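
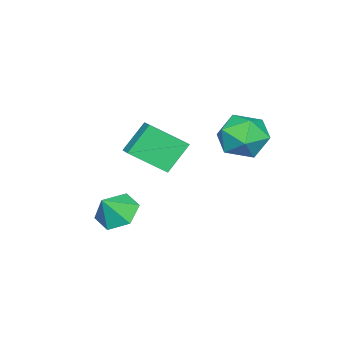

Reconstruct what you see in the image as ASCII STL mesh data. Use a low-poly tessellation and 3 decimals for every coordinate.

solid 
facet normal -0.985 0.156 -0.071
outer loop
vertex -2.388 1.198 -0.459
vertex -2.598 0.071 -0.013
vertex -2.502 1.027 0.754
endloop
endfacet
facet normal -0.638 0.769 0.048
outer loop
vertex -2.388 1.198 -0.459
vertex -2.502 1.027 0.754
vertex -1.63 1.778 0.318
endloop
endfacet
facet normal -0.167 0.861 -0.480
outer loop
vertex -2.388 1.198 -0.459
vertex -1.63 1.778 0.318
vertex -1.189 1.285 -0.719
endloop
endfacet
facet normal -0.223 0.306 -0.926
outer loop
vertex -2.388 1.198 -0.459
vertex -1.189 1.285 -0.719
vertex -1.787 0.23 -0.924
endloop
endfacet
facet normal -0.729 -0.130 -0.672
outer loop
vertex -2.388 1.198 -0.459
vertex -1.787 0.23 -0.924
vertex -2.598 0.071 -0.013
endloop
endfacet
facet normal -0.275 0.701 0.658
outer loop
vertex -1.63 1.778 0.318
vertex -2.502 1.027 0.754
vertex -1.373 1.01 1.244
endloop
endfacet
facet normal -0.836 -0.290 0.466
outer loop
vertex -2.502 1.027 0.754
vertex -2.598 0.071 -0.013
vertex -1.971 -0.045 1.039
endloop
endfacet
facet normal -0.422 -0.752 -0.507
outer loop
vertex -2.598 0.071 -0.013
vertex -1.787 0.23 -0.924
vertex -1.53 -0.538 0.002
endloop
endfacet
facet normal 0.397 -0.047 -0.917
outer loop
vertex -1.787 0.23 -0.924
vertex -1.189 1.285 -0.719
vertex -0.658 0.213 -0.434
endloop
endfacet
facet normal 0.488 0.850 -0.197
outer loop
vertex -1.189 1.285 -0.719
vertex -1.63 1.778 0.318
vertex -0.562 1.169 0.333
endloop
endfacet
facet normal 0.223 -0.306 0.926
outer loop
vertex -0.772 0.042 0.779
vertex -1.373 1.01 1.244
vertex -1.971 -0.045 1.039
endloop
endfacet
facet normal 0.167 -0.861 0.480
outer loop
vertex -0.772 0.042 0.779
vertex -1.971 -0.045 1.039
vertex -1.53 -0.538 0.002
endloop
endfacet
facet normal 0.638 -0.769 -0.048
outer loop
vertex -0.772 0.042 0.779
vertex -1.53 -0.538 0.002
vertex -0.658 0.213 -0.434
endloop
endfacet
facet normal 0.985 -0.156 0.071
outer loop
vertex -0.772 0.042 0.779
vertex -0.658 0.213 -0.434
vertex -0.562 1.169 0.333
endloop
endfacet
facet normal 0.729 0.130 0.672
outer loop
vertex -0.772 0.042 0.779
vertex -0.562 1.169 0.333
vertex -1.373 1.01 1.244
endloop
endfacet
facet normal -0.397 0.047 0.917
outer loop
vertex -1.971 -0.045 1.039
vertex -1.373 1.01 1.244
vertex -2.502 1.027 0.754
endloop
endfacet
facet normal -0.488 -0.850 0.197
outer loop
vertex -1.53 -0.538 0.002
vertex -1.971 -0.045 1.039
vertex -2.598 0.071 -0.013
endloop
endfacet
facet normal 0.275 -0.701 -0.658
outer loop
vertex -0.658 0.213 -0.434
vertex -1.53 -0.538 0.002
vertex -1.787 0.23 -0.924
endloop
endfacet
facet normal 0.836 0.290 -0.466
outer loop
vertex -0.562 1.169 0.333
vertex -0.658 0.213 -0.434
vertex -1.189 1.285 -0.719
endloop
endfacet
facet normal 0.422 0.752 0.507
outer loop
vertex -1.373 1.01 1.244
vertex -0.562 1.169 0.333
vertex -1.63 1.778 0.318
endloop
endfacet
facet normal -0.601 0.196 -0.775
outer loop
vertex 3.757 -1.676 -2.694
vertex 3.258 -2.526 -2.522
vertex 2.967 -1.677 -2.081
endloop
endfacet
facet normal 0.437 0.700 0.565
outer loop
vertex 3.757 -1.676 -2.694
vertex 2.967 -1.677 -2.081
vertex 4.022 -2.774 -1.538
endloop
endfacet
facet normal -0.601 0.196 -0.775
outer loop
vertex 2.967 -1.677 -2.081
vertex 3.258 -2.526 -2.522
vertex 2.468 -2.526 -1.909
endloop
endfacet
facet normal -0.177 0.294 0.939
outer loop
vertex 2.967 -1.677 -2.081
vertex 2.468 -2.526 -1.909
vertex 4.022 -2.774 -1.538
endloop
endfacet
facet normal -0.601 0.196 -0.775
outer loop
vertex 2.468 -2.526 -1.909
vertex 3.258 -2.526 -2.522
vertex 2.759 -3.375 -2.35
endloop
endfacet
facet normal -0.276 -0.516 0.811
outer loop
vertex 2.468 -2.526 -1.909
vertex 2.759 -3.375 -2.35
vertex 4.022 -2.774 -1.538
endloop
endfacet
facet normal -0.601 0.196 -0.775
outer loop
vertex 2.759 -3.375 -2.35
vertex 3.258 -2.526 -2.522
vertex 3.549 -3.374 -2.963
endloop
endfacet
facet normal 0.240 -0.921 0.308
outer loop
vertex 2.759 -3.375 -2.35
vertex 3.549 -3.374 -2.963
vertex 4.022 -2.774 -1.538
endloop
endfacet
facet normal -0.601 0.196 -0.775
outer loop
vertex 3.549 -3.374 -2.963
vertex 3.258 -2.526 -2.522
vertex 4.048 -2.525 -3.135
endloop
endfacet
facet normal 0.854 -0.516 -0.066
outer loop
vertex 3.549 -3.374 -2.963
vertex 4.048 -2.525 -3.135
vertex 4.022 -2.774 -1.538
endloop
endfacet
facet normal -0.601 0.196 -0.775
outer loop
vertex 4.048 -2.525 -3.135
vertex 3.258 -2.526 -2.522
vertex 3.757 -1.676 -2.694
endloop
endfacet
facet normal 0.954 0.295 0.062
outer loop
vertex 4.048 -2.525 -3.135
vertex 3.757 -1.676 -2.694
vertex 4.022 -2.774 -1.538
endloop
endfacet
facet normal -0.593 0.287 0.753
outer loop
vertex -1.376 -3.758 -0.008
vertex -0.699 -3.167 0.3
vertex -2.123 -2.309 -1.148
endloop
endfacet
facet normal -0.712 -0.622 -0.324
outer loop
vertex -1.121 -2.793 -2.42
vertex -1.376 -3.758 -0.008
vertex -2.123 -2.309 -1.148
endloop
endfacet
facet normal -0.593 0.287 0.753
outer loop
vertex -2.123 -2.309 -1.148
vertex -0.699 -3.167 0.3
vertex -1.446 -1.718 -0.84
endloop
endfacet
facet normal -0.375 0.729 -0.573
outer loop
vertex -1.446 -1.718 -0.84
vertex -1.121 -2.793 -2.42
vertex -2.123 -2.309 -1.148
endloop
endfacet
facet normal 0.375 -0.729 0.573
outer loop
vertex -1.376 -3.758 -0.008
vertex 0.303 -3.651 -0.972
vertex -0.699 -3.167 0.3
endloop
endfacet
facet normal -0.712 -0.622 -0.324
outer loop
vertex -0.374 -4.242 -1.28
vertex -1.376 -3.758 -0.008
vertex -1.121 -2.793 -2.42
endloop
endfacet
facet normal 0.375 -0.729 0.573
outer loop
vertex -0.374 -4.242 -1.28
vertex 0.303 -3.651 -0.972
vertex -1.376 -3.758 -0.008
endloop
endfacet
facet normal 0.712 0.622 0.324
outer loop
vertex -0.699 -3.167 0.3
vertex 0.303 -3.651 -0.972
vertex -1.446 -1.718 -0.84
endloop
endfacet
facet normal -0.375 0.729 -0.573
outer loop
vertex -0.444 -2.202 -2.112
vertex -1.121 -2.793 -2.42
vertex -1.446 -1.718 -0.84
endloop
endfacet
facet normal 0.712 0.622 0.324
outer loop
vertex -1.446 -1.718 -0.84
vertex 0.303 -3.651 -0.972
vertex -0.444 -2.202 -2.112
endloop
endfacet
facet normal 0.593 -0.287 -0.753
outer loop
vertex -0.444 -2.202 -2.112
vertex -0.374 -4.242 -1.28
vertex -1.121 -2.793 -2.42
endloop
endfacet
facet normal 0.593 -0.287 -0.753
outer loop
vertex 0.303 -3.651 -0.972
vertex -0.374 -4.242 -1.28
vertex -0.444 -2.202 -2.112
endloop
endfacet

endsolid


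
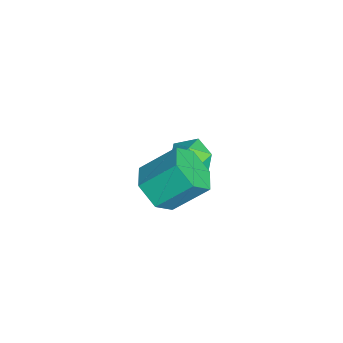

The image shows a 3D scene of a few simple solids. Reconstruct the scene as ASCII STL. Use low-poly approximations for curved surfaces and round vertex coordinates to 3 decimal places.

solid 
facet normal -0.742 -0.660 -0.114
outer loop
vertex -2.648 0.573 -3.543
vertex -2.142 0.03 -3.693
vertex -2.363 0.155 -2.98
endloop
endfacet
facet normal -0.923 -0.153 0.354
outer loop
vertex -2.648 0.573 -3.543
vertex -2.363 0.155 -2.98
vertex -2.452 0.901 -2.89
endloop
endfacet
facet normal -0.878 0.479 0.023
outer loop
vertex -2.648 0.573 -3.543
vertex -2.452 0.901 -2.89
vertex -2.286 1.237 -3.548
endloop
endfacet
facet normal -0.670 0.360 -0.649
outer loop
vertex -2.648 0.573 -3.543
vertex -2.286 1.237 -3.548
vertex -2.095 0.699 -4.044
endloop
endfacet
facet normal -0.586 -0.344 -0.734
outer loop
vertex -2.648 0.573 -3.543
vertex -2.095 0.699 -4.044
vertex -2.142 0.03 -3.693
endloop
endfacet
facet normal -0.444 -0.159 0.882
outer loop
vertex -2.452 0.901 -2.89
vertex -2.363 0.155 -2.98
vertex -1.825 0.561 -2.636
endloop
endfacet
facet normal -0.151 -0.981 0.125
outer loop
vertex -2.363 0.155 -2.98
vertex -2.142 0.03 -3.693
vertex -1.634 0.023 -3.132
endloop
endfacet
facet normal 0.102 -0.468 -0.878
outer loop
vertex -2.142 0.03 -3.693
vertex -2.095 0.699 -4.044
vertex -1.468 0.359 -3.79
endloop
endfacet
facet normal -0.033 0.671 -0.741
outer loop
vertex -2.095 0.699 -4.044
vertex -2.286 1.237 -3.548
vertex -1.557 1.105 -3.7
endloop
endfacet
facet normal -0.371 0.862 0.346
outer loop
vertex -2.286 1.237 -3.548
vertex -2.452 0.901 -2.89
vertex -1.778 1.23 -2.987
endloop
endfacet
facet normal 0.670 -0.360 0.649
outer loop
vertex -1.272 0.687 -3.137
vertex -1.825 0.561 -2.636
vertex -1.634 0.023 -3.132
endloop
endfacet
facet normal 0.878 -0.479 -0.023
outer loop
vertex -1.272 0.687 -3.137
vertex -1.634 0.023 -3.132
vertex -1.468 0.359 -3.79
endloop
endfacet
facet normal 0.923 0.153 -0.354
outer loop
vertex -1.272 0.687 -3.137
vertex -1.468 0.359 -3.79
vertex -1.557 1.105 -3.7
endloop
endfacet
facet normal 0.742 0.660 0.114
outer loop
vertex -1.272 0.687 -3.137
vertex -1.557 1.105 -3.7
vertex -1.778 1.23 -2.987
endloop
endfacet
facet normal 0.586 0.344 0.734
outer loop
vertex -1.272 0.687 -3.137
vertex -1.778 1.23 -2.987
vertex -1.825 0.561 -2.636
endloop
endfacet
facet normal 0.033 -0.671 0.741
outer loop
vertex -1.634 0.023 -3.132
vertex -1.825 0.561 -2.636
vertex -2.363 0.155 -2.98
endloop
endfacet
facet normal 0.371 -0.862 -0.346
outer loop
vertex -1.468 0.359 -3.79
vertex -1.634 0.023 -3.132
vertex -2.142 0.03 -3.693
endloop
endfacet
facet normal 0.444 0.159 -0.882
outer loop
vertex -1.557 1.105 -3.7
vertex -1.468 0.359 -3.79
vertex -2.095 0.699 -4.044
endloop
endfacet
facet normal 0.151 0.981 -0.125
outer loop
vertex -1.778 1.23 -2.987
vertex -1.557 1.105 -3.7
vertex -2.286 1.237 -3.548
endloop
endfacet
facet normal -0.102 0.468 0.878
outer loop
vertex -1.825 0.561 -2.636
vertex -1.778 1.23 -2.987
vertex -2.452 0.901 -2.89
endloop
endfacet
facet normal -0.013 -0.753 -0.658
outer loop
vertex 1.789 -0.236 -1.561
vertex 1.301 -0.656 -1.071
vertex 0.986 -0.162 -1.63
endloop
endfacet
facet normal 0.124 0.651 -0.749
outer loop
vertex 1.789 -0.236 -1.561
vertex 0.986 -0.162 -1.63
vertex 1.808 0.796 -0.66
endloop
endfacet
facet normal 0.123 0.652 -0.748
outer loop
vertex 1.808 0.796 -0.66
vertex 0.986 -0.162 -1.63
vertex 1.004 0.87 -0.728
endloop
endfacet
facet normal 0.014 0.753 0.658
outer loop
vertex 1.808 0.796 -0.66
vertex 1.004 0.87 -0.728
vertex 1.319 0.376 -0.169
endloop
endfacet
facet normal -0.014 -0.753 -0.658
outer loop
vertex 0.986 -0.162 -1.63
vertex 1.301 -0.656 -1.071
vertex 0.497 -0.582 -1.139
endloop
endfacet
facet normal -0.797 0.405 -0.448
outer loop
vertex 0.986 -0.162 -1.63
vertex 0.497 -0.582 -1.139
vertex 1.004 0.87 -0.728
endloop
endfacet
facet normal -0.798 0.405 -0.447
outer loop
vertex 1.004 0.87 -0.728
vertex 0.497 -0.582 -1.139
vertex 0.516 0.45 -0.238
endloop
endfacet
facet normal 0.013 0.753 0.658
outer loop
vertex 1.004 0.87 -0.728
vertex 0.516 0.45 -0.238
vertex 1.319 0.376 -0.169
endloop
endfacet
facet normal -0.014 -0.753 -0.658
outer loop
vertex 0.497 -0.582 -1.139
vertex 1.301 -0.656 -1.071
vertex 0.812 -1.076 -0.58
endloop
endfacet
facet normal -0.921 -0.246 0.301
outer loop
vertex 0.497 -0.582 -1.139
vertex 0.812 -1.076 -0.58
vertex 0.516 0.45 -0.238
endloop
endfacet
facet normal -0.921 -0.246 0.301
outer loop
vertex 0.516 0.45 -0.238
vertex 0.812 -1.076 -0.58
vertex 0.831 -0.044 0.321
endloop
endfacet
facet normal 0.013 0.753 0.658
outer loop
vertex 0.516 0.45 -0.238
vertex 0.831 -0.044 0.321
vertex 1.319 0.376 -0.169
endloop
endfacet
facet normal -0.014 -0.753 -0.658
outer loop
vertex 0.812 -1.076 -0.58
vertex 1.301 -0.656 -1.071
vertex 1.616 -1.15 -0.512
endloop
endfacet
facet normal -0.123 -0.651 0.749
outer loop
vertex 0.812 -1.076 -0.58
vertex 1.616 -1.15 -0.512
vertex 0.831 -0.044 0.321
endloop
endfacet
facet normal -0.124 -0.652 0.748
outer loop
vertex 0.831 -0.044 0.321
vertex 1.616 -1.15 -0.512
vertex 1.634 -0.118 0.39
endloop
endfacet
facet normal 0.013 0.753 0.658
outer loop
vertex 0.831 -0.044 0.321
vertex 1.634 -0.118 0.39
vertex 1.319 0.376 -0.169
endloop
endfacet
facet normal -0.013 -0.753 -0.658
outer loop
vertex 1.616 -1.15 -0.512
vertex 1.301 -0.656 -1.071
vertex 2.104 -0.73 -1.002
endloop
endfacet
facet normal 0.798 -0.405 0.447
outer loop
vertex 1.616 -1.15 -0.512
vertex 2.104 -0.73 -1.002
vertex 1.634 -0.118 0.39
endloop
endfacet
facet normal 0.797 -0.405 0.447
outer loop
vertex 1.634 -0.118 0.39
vertex 2.104 -0.73 -1.002
vertex 2.123 0.302 -0.101
endloop
endfacet
facet normal 0.014 0.753 0.658
outer loop
vertex 1.634 -0.118 0.39
vertex 2.123 0.302 -0.101
vertex 1.319 0.376 -0.169
endloop
endfacet
facet normal -0.013 -0.753 -0.658
outer loop
vertex 2.104 -0.73 -1.002
vertex 1.301 -0.656 -1.071
vertex 1.789 -0.236 -1.561
endloop
endfacet
facet normal 0.921 0.246 -0.301
outer loop
vertex 2.104 -0.73 -1.002
vertex 1.789 -0.236 -1.561
vertex 2.123 0.302 -0.101
endloop
endfacet
facet normal 0.921 0.246 -0.301
outer loop
vertex 2.123 0.302 -0.101
vertex 1.789 -0.236 -1.561
vertex 1.808 0.796 -0.66
endloop
endfacet
facet normal 0.014 0.753 0.658
outer loop
vertex 2.123 0.302 -0.101
vertex 1.808 0.796 -0.66
vertex 1.319 0.376 -0.169
endloop
endfacet

endsolid


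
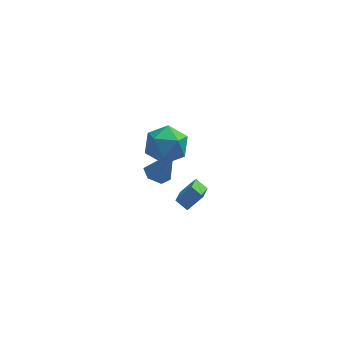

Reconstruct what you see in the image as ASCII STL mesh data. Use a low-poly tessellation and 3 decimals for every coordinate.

solid 
facet normal -0.935 -0.052 0.352
outer loop
vertex -2.292 -0.173 3.84
vertex -2.441 -1.193 3.293
vertex -2.031 -1.171 4.386
endloop
endfacet
facet normal -0.512 0.305 0.803
outer loop
vertex -2.292 -0.173 3.84
vertex -2.031 -1.171 4.386
vertex -1.323 -0.248 4.487
endloop
endfacet
facet normal -0.234 0.861 0.451
outer loop
vertex -2.292 -0.173 3.84
vertex -1.323 -0.248 4.487
vertex -1.295 0.299 3.457
endloop
endfacet
facet normal -0.485 0.847 -0.217
outer loop
vertex -2.292 -0.173 3.84
vertex -1.295 0.299 3.457
vertex -1.986 -0.285 2.719
endloop
endfacet
facet normal -0.918 0.284 -0.279
outer loop
vertex -2.292 -0.173 3.84
vertex -1.986 -0.285 2.719
vertex -2.441 -1.193 3.293
endloop
endfacet
facet normal 0.023 -0.126 0.992
outer loop
vertex -1.323 -0.248 4.487
vertex -2.031 -1.171 4.386
vertex -0.874 -1.315 4.341
endloop
endfacet
facet normal -0.660 -0.704 0.262
outer loop
vertex -2.031 -1.171 4.386
vertex -2.441 -1.193 3.293
vertex -1.565 -1.899 3.603
endloop
endfacet
facet normal -0.632 -0.162 -0.758
outer loop
vertex -2.441 -1.193 3.293
vertex -1.986 -0.285 2.719
vertex -1.537 -1.352 2.573
endloop
endfacet
facet normal 0.068 0.750 -0.657
outer loop
vertex -1.986 -0.285 2.719
vertex -1.295 0.299 3.457
vertex -0.829 -0.429 2.674
endloop
endfacet
facet normal 0.473 0.773 0.423
outer loop
vertex -1.295 0.299 3.457
vertex -1.323 -0.248 4.487
vertex -0.419 -0.407 3.767
endloop
endfacet
facet normal 0.485 -0.847 0.217
outer loop
vertex -0.568 -1.427 3.22
vertex -0.874 -1.315 4.341
vertex -1.565 -1.899 3.603
endloop
endfacet
facet normal 0.234 -0.861 -0.451
outer loop
vertex -0.568 -1.427 3.22
vertex -1.565 -1.899 3.603
vertex -1.537 -1.352 2.573
endloop
endfacet
facet normal 0.512 -0.305 -0.803
outer loop
vertex -0.568 -1.427 3.22
vertex -1.537 -1.352 2.573
vertex -0.829 -0.429 2.674
endloop
endfacet
facet normal 0.935 0.052 -0.352
outer loop
vertex -0.568 -1.427 3.22
vertex -0.829 -0.429 2.674
vertex -0.419 -0.407 3.767
endloop
endfacet
facet normal 0.918 -0.284 0.279
outer loop
vertex -0.568 -1.427 3.22
vertex -0.419 -0.407 3.767
vertex -0.874 -1.315 4.341
endloop
endfacet
facet normal -0.068 -0.750 0.657
outer loop
vertex -1.565 -1.899 3.603
vertex -0.874 -1.315 4.341
vertex -2.031 -1.171 4.386
endloop
endfacet
facet normal -0.473 -0.773 -0.423
outer loop
vertex -1.537 -1.352 2.573
vertex -1.565 -1.899 3.603
vertex -2.441 -1.193 3.293
endloop
endfacet
facet normal -0.023 0.126 -0.992
outer loop
vertex -0.829 -0.429 2.674
vertex -1.537 -1.352 2.573
vertex -1.986 -0.285 2.719
endloop
endfacet
facet normal 0.660 0.704 -0.262
outer loop
vertex -0.419 -0.407 3.767
vertex -0.829 -0.429 2.674
vertex -1.295 0.299 3.457
endloop
endfacet
facet normal 0.632 0.162 0.758
outer loop
vertex -0.874 -1.315 4.341
vertex -0.419 -0.407 3.767
vertex -1.323 -0.248 4.487
endloop
endfacet
facet normal -0.710 0.443 0.547
outer loop
vertex -0.972 0.527 -2.438
vertex -0.176 0.831 -1.651
vertex -0.719 1.908 -3.226
endloop
endfacet
facet normal -0.686 -0.262 -0.679
outer loop
vertex -0.144 1.549 -3.669
vertex -0.972 0.527 -2.438
vertex -0.719 1.908 -3.226
endloop
endfacet
facet normal -0.710 0.443 0.547
outer loop
vertex -0.719 1.908 -3.226
vertex -0.176 0.831 -1.651
vertex 0.077 2.212 -2.439
endloop
endfacet
facet normal 0.157 0.857 -0.490
outer loop
vertex 0.077 2.212 -2.439
vertex -0.144 1.549 -3.669
vertex -0.719 1.908 -3.226
endloop
endfacet
facet normal -0.157 -0.857 0.490
outer loop
vertex -0.972 0.527 -2.438
vertex 0.399 0.472 -2.094
vertex -0.176 0.831 -1.651
endloop
endfacet
facet normal -0.686 -0.262 -0.679
outer loop
vertex -0.397 0.168 -2.881
vertex -0.972 0.527 -2.438
vertex -0.144 1.549 -3.669
endloop
endfacet
facet normal -0.157 -0.857 0.490
outer loop
vertex -0.397 0.168 -2.881
vertex 0.399 0.472 -2.094
vertex -0.972 0.527 -2.438
endloop
endfacet
facet normal 0.686 0.262 0.679
outer loop
vertex -0.176 0.831 -1.651
vertex 0.399 0.472 -2.094
vertex 0.077 2.212 -2.439
endloop
endfacet
facet normal 0.157 0.857 -0.490
outer loop
vertex 0.652 1.853 -2.882
vertex -0.144 1.549 -3.669
vertex 0.077 2.212 -2.439
endloop
endfacet
facet normal 0.686 0.262 0.679
outer loop
vertex 0.077 2.212 -2.439
vertex 0.399 0.472 -2.094
vertex 0.652 1.853 -2.882
endloop
endfacet
facet normal 0.710 -0.443 -0.547
outer loop
vertex 0.652 1.853 -2.882
vertex -0.397 0.168 -2.881
vertex -0.144 1.549 -3.669
endloop
endfacet
facet normal 0.710 -0.443 -0.547
outer loop
vertex 0.399 0.472 -2.094
vertex -0.397 0.168 -2.881
vertex 0.652 1.853 -2.882
endloop
endfacet
facet normal -0.423 -0.029 -0.906
outer loop
vertex -1.407 2.687 -2.118
vertex -1.869 2.131 -1.884
vertex -2.08 2.857 -1.809
endloop
endfacet
facet normal 0.317 0.932 0.177
outer loop
vertex -1.407 2.687 -2.118
vertex -2.08 2.857 -1.809
vertex -1.051 2.189 -0.136
endloop
endfacet
facet normal -0.424 -0.030 -0.905
outer loop
vertex -2.08 2.857 -1.809
vertex -1.869 2.131 -1.884
vertex -2.542 2.301 -1.574
endloop
endfacet
facet normal -0.499 0.655 0.568
outer loop
vertex -2.08 2.857 -1.809
vertex -2.542 2.301 -1.574
vertex -1.051 2.189 -0.136
endloop
endfacet
facet normal -0.424 -0.030 -0.905
outer loop
vertex -2.542 2.301 -1.574
vertex -1.869 2.131 -1.884
vertex -2.331 1.575 -1.649
endloop
endfacet
facet normal -0.679 -0.268 0.683
outer loop
vertex -2.542 2.301 -1.574
vertex -2.331 1.575 -1.649
vertex -1.051 2.189 -0.136
endloop
endfacet
facet normal -0.423 -0.031 -0.905
outer loop
vertex -2.331 1.575 -1.649
vertex -1.869 2.131 -1.884
vertex -1.658 1.405 -1.958
endloop
endfacet
facet normal -0.044 -0.912 0.407
outer loop
vertex -2.331 1.575 -1.649
vertex -1.658 1.405 -1.958
vertex -1.051 2.189 -0.136
endloop
endfacet
facet normal -0.423 -0.031 -0.905
outer loop
vertex -1.658 1.405 -1.958
vertex -1.869 2.131 -1.884
vertex -1.196 1.961 -2.193
endloop
endfacet
facet normal 0.772 -0.635 0.016
outer loop
vertex -1.658 1.405 -1.958
vertex -1.196 1.961 -2.193
vertex -1.051 2.189 -0.136
endloop
endfacet
facet normal -0.423 -0.029 -0.906
outer loop
vertex -1.196 1.961 -2.193
vertex -1.869 2.131 -1.884
vertex -1.407 2.687 -2.118
endloop
endfacet
facet normal 0.953 0.287 -0.099
outer loop
vertex -1.196 1.961 -2.193
vertex -1.407 2.687 -2.118
vertex -1.051 2.189 -0.136
endloop
endfacet

endsolid


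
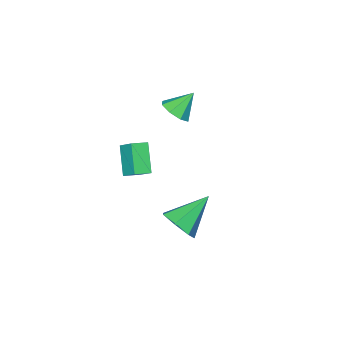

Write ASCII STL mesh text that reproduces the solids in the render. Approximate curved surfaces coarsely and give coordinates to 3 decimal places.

solid 
facet normal 0.693 -0.114 -0.711
outer loop
vertex -0.486 -2.7 2.676
vertex -0.999 -2.395 2.127
vertex -0.439 -2.084 2.623
endloop
endfacet
facet normal 0.284 0.061 0.957
outer loop
vertex -0.486 -2.7 2.676
vertex -0.439 -2.084 2.623
vertex -1.921 -2.245 3.073
endloop
endfacet
facet normal 0.693 -0.114 -0.712
outer loop
vertex -0.439 -2.084 2.623
vertex -0.999 -2.395 2.127
vertex -0.72 -1.65 2.28
endloop
endfacet
facet normal 0.148 0.670 0.727
outer loop
vertex -0.439 -2.084 2.623
vertex -0.72 -1.65 2.28
vertex -1.921 -2.245 3.073
endloop
endfacet
facet normal 0.693 -0.113 -0.712
outer loop
vertex -0.72 -1.65 2.28
vertex -0.999 -2.395 2.127
vertex -1.164 -1.653 1.848
endloop
endfacet
facet normal -0.274 0.921 0.276
outer loop
vertex -0.72 -1.65 2.28
vertex -1.164 -1.653 1.848
vertex -1.921 -2.245 3.073
endloop
endfacet
facet normal 0.694 -0.113 -0.711
outer loop
vertex -1.164 -1.653 1.848
vertex -0.999 -2.395 2.127
vertex -1.511 -2.091 1.579
endloop
endfacet
facet normal -0.735 0.664 -0.133
outer loop
vertex -1.164 -1.653 1.848
vertex -1.511 -2.091 1.579
vertex -1.921 -2.245 3.073
endloop
endfacet
facet normal 0.694 -0.113 -0.711
outer loop
vertex -1.511 -2.091 1.579
vertex -0.999 -2.395 2.127
vertex -1.558 -2.707 1.631
endloop
endfacet
facet normal -0.964 0.052 -0.259
outer loop
vertex -1.511 -2.091 1.579
vertex -1.558 -2.707 1.631
vertex -1.921 -2.245 3.073
endloop
endfacet
facet normal 0.694 -0.113 -0.711
outer loop
vertex -1.558 -2.707 1.631
vertex -0.999 -2.395 2.127
vertex -1.277 -3.14 1.974
endloop
endfacet
facet normal -0.828 -0.560 -0.029
outer loop
vertex -1.558 -2.707 1.631
vertex -1.277 -3.14 1.974
vertex -1.921 -2.245 3.073
endloop
endfacet
facet normal 0.694 -0.113 -0.711
outer loop
vertex -1.277 -3.14 1.974
vertex -0.999 -2.395 2.127
vertex -0.833 -3.137 2.407
endloop
endfacet
facet normal -0.406 -0.811 0.422
outer loop
vertex -1.277 -3.14 1.974
vertex -0.833 -3.137 2.407
vertex -1.921 -2.245 3.073
endloop
endfacet
facet normal 0.694 -0.113 -0.711
outer loop
vertex -0.833 -3.137 2.407
vertex -0.999 -2.395 2.127
vertex -0.486 -2.7 2.676
endloop
endfacet
facet normal 0.054 -0.554 0.831
outer loop
vertex -0.833 -3.137 2.407
vertex -0.486 -2.7 2.676
vertex -1.921 -2.245 3.073
endloop
endfacet
facet normal 0.842 0.001 -0.539
outer loop
vertex 3.002 2.054 0.684
vertex 2.55 2.501 -0.021
vertex 3.02 2.877 0.714
endloop
endfacet
facet normal 0.158 -0.039 0.987
outer loop
vertex 3.002 2.054 0.684
vertex 3.02 2.877 0.714
vertex 0.89 2.499 1.041
endloop
endfacet
facet normal 0.842 0.002 -0.539
outer loop
vertex 3.02 2.877 0.714
vertex 2.55 2.501 -0.021
vertex 2.683 3.418 0.19
endloop
endfacet
facet normal -0.012 0.692 0.722
outer loop
vertex 3.02 2.877 0.714
vertex 2.683 3.418 0.19
vertex 0.89 2.499 1.041
endloop
endfacet
facet normal 0.842 0.002 -0.539
outer loop
vertex 2.683 3.418 0.19
vertex 2.55 2.501 -0.021
vertex 2.246 3.268 -0.493
endloop
endfacet
facet normal -0.426 0.901 0.075
outer loop
vertex 2.683 3.418 0.19
vertex 2.246 3.268 -0.493
vertex 0.89 2.499 1.041
endloop
endfacet
facet normal 0.842 0.002 -0.539
outer loop
vertex 2.246 3.268 -0.493
vertex 2.55 2.501 -0.021
vertex 2.038 2.541 -0.82
endloop
endfacet
facet normal -0.772 0.431 -0.467
outer loop
vertex 2.246 3.268 -0.493
vertex 2.038 2.541 -0.82
vertex 0.89 2.499 1.041
endloop
endfacet
facet normal 0.842 0.002 -0.539
outer loop
vertex 2.038 2.541 -0.82
vertex 2.55 2.501 -0.021
vertex 2.215 1.784 -0.546
endloop
endfacet
facet normal -0.789 -0.364 -0.495
outer loop
vertex 2.038 2.541 -0.82
vertex 2.215 1.784 -0.546
vertex 0.89 2.499 1.041
endloop
endfacet
facet normal 0.842 0.001 -0.539
outer loop
vertex 2.215 1.784 -0.546
vertex 2.55 2.501 -0.021
vertex 2.644 1.567 0.124
endloop
endfacet
facet normal -0.465 -0.885 0.011
outer loop
vertex 2.215 1.784 -0.546
vertex 2.644 1.567 0.124
vertex 0.89 2.499 1.041
endloop
endfacet
facet normal 0.842 0.001 -0.539
outer loop
vertex 2.644 1.567 0.124
vertex 2.55 2.501 -0.021
vertex 3.002 2.054 0.684
endloop
endfacet
facet normal -0.043 -0.740 0.671
outer loop
vertex 2.644 1.567 0.124
vertex 3.002 2.054 0.684
vertex 0.89 2.499 1.041
endloop
endfacet
facet normal -0.930 0.288 -0.228
outer loop
vertex 0.21 -3.747 -0.719
vertex 0.273 -2.754 0.28
vertex 0.804 -2.69 -1.807
endloop
endfacet
facet normal -0.044 -0.704 -0.708
outer loop
vertex 1.567 -2.926 -1.62
vertex 0.21 -3.747 -0.719
vertex 0.804 -2.69 -1.807
endloop
endfacet
facet normal -0.930 0.288 -0.228
outer loop
vertex 0.804 -2.69 -1.807
vertex 0.273 -2.754 0.28
vertex 0.867 -1.697 -0.808
endloop
endfacet
facet normal 0.364 0.649 -0.668
outer loop
vertex 0.867 -1.697 -0.808
vertex 1.567 -2.926 -1.62
vertex 0.804 -2.69 -1.807
endloop
endfacet
facet normal -0.364 -0.649 0.668
outer loop
vertex 0.21 -3.747 -0.719
vertex 1.036 -2.99 0.467
vertex 0.273 -2.754 0.28
endloop
endfacet
facet normal -0.044 -0.704 -0.708
outer loop
vertex 0.973 -3.983 -0.532
vertex 0.21 -3.747 -0.719
vertex 1.567 -2.926 -1.62
endloop
endfacet
facet normal -0.364 -0.649 0.668
outer loop
vertex 0.973 -3.983 -0.532
vertex 1.036 -2.99 0.467
vertex 0.21 -3.747 -0.719
endloop
endfacet
facet normal 0.044 0.704 0.708
outer loop
vertex 0.273 -2.754 0.28
vertex 1.036 -2.99 0.467
vertex 0.867 -1.697 -0.808
endloop
endfacet
facet normal 0.364 0.649 -0.668
outer loop
vertex 1.63 -1.933 -0.621
vertex 1.567 -2.926 -1.62
vertex 0.867 -1.697 -0.808
endloop
endfacet
facet normal 0.044 0.704 0.708
outer loop
vertex 0.867 -1.697 -0.808
vertex 1.036 -2.99 0.467
vertex 1.63 -1.933 -0.621
endloop
endfacet
facet normal 0.930 -0.288 0.228
outer loop
vertex 1.63 -1.933 -0.621
vertex 0.973 -3.983 -0.532
vertex 1.567 -2.926 -1.62
endloop
endfacet
facet normal 0.930 -0.288 0.228
outer loop
vertex 1.036 -2.99 0.467
vertex 0.973 -3.983 -0.532
vertex 1.63 -1.933 -0.621
endloop
endfacet

endsolid


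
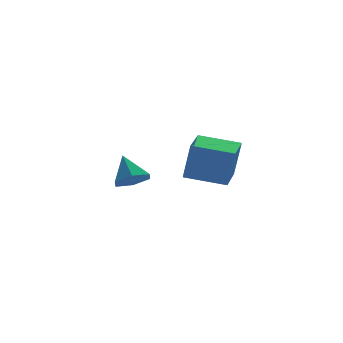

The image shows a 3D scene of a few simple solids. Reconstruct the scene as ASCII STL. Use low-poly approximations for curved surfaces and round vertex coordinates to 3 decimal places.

solid 
facet normal -0.789 0.590 0.170
outer loop
vertex 1.481 1.143 3.286
vertex 2.501 2.515 3.258
vertex 1.223 1.298 1.552
endloop
endfacet
facet normal -0.596 -0.803 0.017
outer loop
vertex 2.659 0.225 1.242
vertex 1.481 1.143 3.286
vertex 1.223 1.298 1.552
endloop
endfacet
facet normal -0.789 0.590 0.170
outer loop
vertex 1.223 1.298 1.552
vertex 2.501 2.515 3.258
vertex 2.243 2.671 1.523
endloop
endfacet
facet normal -0.147 0.088 -0.985
outer loop
vertex 2.243 2.671 1.523
vertex 2.659 0.225 1.242
vertex 1.223 1.298 1.552
endloop
endfacet
facet normal 0.146 -0.089 0.985
outer loop
vertex 1.481 1.143 3.286
vertex 3.937 1.442 2.948
vertex 2.501 2.515 3.258
endloop
endfacet
facet normal -0.597 -0.802 0.017
outer loop
vertex 2.917 0.069 2.977
vertex 1.481 1.143 3.286
vertex 2.659 0.225 1.242
endloop
endfacet
facet normal 0.146 -0.088 0.985
outer loop
vertex 2.917 0.069 2.977
vertex 3.937 1.442 2.948
vertex 1.481 1.143 3.286
endloop
endfacet
facet normal 0.596 0.803 -0.016
outer loop
vertex 2.501 2.515 3.258
vertex 3.937 1.442 2.948
vertex 2.243 2.671 1.523
endloop
endfacet
facet normal -0.146 0.088 -0.985
outer loop
vertex 3.679 1.597 1.214
vertex 2.659 0.225 1.242
vertex 2.243 2.671 1.523
endloop
endfacet
facet normal 0.596 0.802 -0.017
outer loop
vertex 2.243 2.671 1.523
vertex 3.937 1.442 2.948
vertex 3.679 1.597 1.214
endloop
endfacet
facet normal 0.789 -0.590 -0.170
outer loop
vertex 3.679 1.597 1.214
vertex 2.917 0.069 2.977
vertex 2.659 0.225 1.242
endloop
endfacet
facet normal 0.789 -0.590 -0.170
outer loop
vertex 3.937 1.442 2.948
vertex 2.917 0.069 2.977
vertex 3.679 1.597 1.214
endloop
endfacet
facet normal 0.006 -0.661 -0.751
outer loop
vertex -1.364 -1.119 3.002
vertex -1.866 -0.663 2.597
vertex -1.087 -0.562 2.514
endloop
endfacet
facet normal 0.832 0.069 0.551
outer loop
vertex -1.364 -1.119 3.002
vertex -1.087 -0.562 2.514
vertex -1.874 0.223 3.603
endloop
endfacet
facet normal 0.006 -0.661 -0.751
outer loop
vertex -1.087 -0.562 2.514
vertex -1.866 -0.663 2.597
vertex -1.59 -0.106 2.109
endloop
endfacet
facet normal 0.685 0.728 -0.030
outer loop
vertex -1.087 -0.562 2.514
vertex -1.59 -0.106 2.109
vertex -1.874 0.223 3.603
endloop
endfacet
facet normal 0.006 -0.661 -0.751
outer loop
vertex -1.59 -0.106 2.109
vertex -1.866 -0.663 2.597
vertex -2.369 -0.207 2.192
endloop
endfacet
facet normal -0.150 0.959 -0.240
outer loop
vertex -1.59 -0.106 2.109
vertex -2.369 -0.207 2.192
vertex -1.874 0.223 3.603
endloop
endfacet
facet normal 0.005 -0.661 -0.750
outer loop
vertex -2.369 -0.207 2.192
vertex -1.866 -0.663 2.597
vertex -2.646 -0.763 2.68
endloop
endfacet
facet normal -0.836 0.532 0.131
outer loop
vertex -2.369 -0.207 2.192
vertex -2.646 -0.763 2.68
vertex -1.874 0.223 3.603
endloop
endfacet
facet normal 0.005 -0.661 -0.750
outer loop
vertex -2.646 -0.763 2.68
vertex -1.866 -0.663 2.597
vertex -2.143 -1.219 3.085
endloop
endfacet
facet normal -0.690 -0.127 0.713
outer loop
vertex -2.646 -0.763 2.68
vertex -2.143 -1.219 3.085
vertex -1.874 0.223 3.603
endloop
endfacet
facet normal 0.005 -0.661 -0.750
outer loop
vertex -2.143 -1.219 3.085
vertex -1.866 -0.663 2.597
vertex -1.364 -1.119 3.002
endloop
endfacet
facet normal 0.144 -0.358 0.922
outer loop
vertex -2.143 -1.219 3.085
vertex -1.364 -1.119 3.002
vertex -1.874 0.223 3.603
endloop
endfacet

endsolid


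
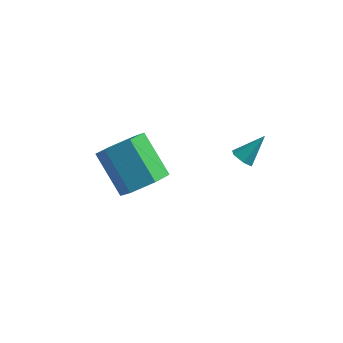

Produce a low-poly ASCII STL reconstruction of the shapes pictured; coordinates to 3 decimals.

solid 
facet normal -0.530 -0.516 -0.673
outer loop
vertex 2.905 2.86 2.626
vertex 2.617 2.656 3.009
vertex 2.471 3.101 2.783
endloop
endfacet
facet normal 0.313 0.846 -0.432
outer loop
vertex 2.905 2.86 2.626
vertex 2.471 3.101 2.783
vertex 3.343 3.364 3.931
endloop
endfacet
facet normal -0.530 -0.516 -0.673
outer loop
vertex 2.471 3.101 2.783
vertex 2.617 2.656 3.009
vertex 2.184 2.897 3.165
endloop
endfacet
facet normal -0.447 0.884 0.137
outer loop
vertex 2.471 3.101 2.783
vertex 2.184 2.897 3.165
vertex 3.343 3.364 3.931
endloop
endfacet
facet normal -0.530 -0.516 -0.673
outer loop
vertex 2.184 2.897 3.165
vertex 2.617 2.656 3.009
vertex 2.33 2.452 3.391
endloop
endfacet
facet normal -0.595 0.200 0.778
outer loop
vertex 2.184 2.897 3.165
vertex 2.33 2.452 3.391
vertex 3.343 3.364 3.931
endloop
endfacet
facet normal -0.528 -0.518 -0.673
outer loop
vertex 2.33 2.452 3.391
vertex 2.617 2.656 3.009
vertex 2.764 2.212 3.235
endloop
endfacet
facet normal 0.017 -0.523 0.852
outer loop
vertex 2.33 2.452 3.391
vertex 2.764 2.212 3.235
vertex 3.343 3.364 3.931
endloop
endfacet
facet normal -0.529 -0.517 -0.673
outer loop
vertex 2.764 2.212 3.235
vertex 2.617 2.656 3.009
vertex 3.051 2.415 2.853
endloop
endfacet
facet normal 0.776 -0.562 0.285
outer loop
vertex 2.764 2.212 3.235
vertex 3.051 2.415 2.853
vertex 3.343 3.364 3.931
endloop
endfacet
facet normal -0.529 -0.517 -0.673
outer loop
vertex 3.051 2.415 2.853
vertex 2.617 2.656 3.009
vertex 2.905 2.86 2.626
endloop
endfacet
facet normal 0.926 0.121 -0.358
outer loop
vertex 3.051 2.415 2.853
vertex 2.905 2.86 2.626
vertex 3.343 3.364 3.931
endloop
endfacet
facet normal 0.589 -0.470 -0.657
outer loop
vertex -0.161 2.315 1.61
vertex -1.017 1.825 1.193
vertex -0.698 2.769 0.804
endloop
endfacet
facet normal 0.633 0.774 0.014
outer loop
vertex -0.161 2.315 1.61
vertex -0.698 2.769 0.804
vertex -1.428 3.325 3.023
endloop
endfacet
facet normal 0.633 0.774 0.014
outer loop
vertex -1.428 3.325 3.023
vertex -0.698 2.769 0.804
vertex -1.965 3.779 2.217
endloop
endfacet
facet normal -0.589 0.470 0.657
outer loop
vertex -1.428 3.325 3.023
vertex -1.965 3.779 2.217
vertex -2.283 2.835 2.607
endloop
endfacet
facet normal 0.589 -0.470 -0.657
outer loop
vertex -0.698 2.769 0.804
vertex -1.017 1.825 1.193
vertex -1.553 2.28 0.387
endloop
endfacet
facet normal -0.117 0.755 -0.645
outer loop
vertex -0.698 2.769 0.804
vertex -1.553 2.28 0.387
vertex -1.965 3.779 2.217
endloop
endfacet
facet normal -0.118 0.755 -0.645
outer loop
vertex -1.965 3.779 2.217
vertex -1.553 2.28 0.387
vertex -2.82 3.29 1.801
endloop
endfacet
facet normal -0.589 0.470 0.658
outer loop
vertex -1.965 3.779 2.217
vertex -2.82 3.29 1.801
vertex -2.283 2.835 2.607
endloop
endfacet
facet normal 0.589 -0.470 -0.657
outer loop
vertex -1.553 2.28 0.387
vertex -1.017 1.825 1.193
vertex -1.872 1.335 0.777
endloop
endfacet
facet normal -0.751 -0.019 -0.660
outer loop
vertex -1.553 2.28 0.387
vertex -1.872 1.335 0.777
vertex -2.82 3.29 1.801
endloop
endfacet
facet normal -0.751 -0.018 -0.660
outer loop
vertex -2.82 3.29 1.801
vertex -1.872 1.335 0.777
vertex -3.139 2.345 2.19
endloop
endfacet
facet normal -0.589 0.470 0.658
outer loop
vertex -2.82 3.29 1.801
vertex -3.139 2.345 2.19
vertex -2.283 2.835 2.607
endloop
endfacet
facet normal 0.589 -0.470 -0.657
outer loop
vertex -1.872 1.335 0.777
vertex -1.017 1.825 1.193
vertex -1.335 0.881 1.583
endloop
endfacet
facet normal -0.633 -0.774 -0.014
outer loop
vertex -1.872 1.335 0.777
vertex -1.335 0.881 1.583
vertex -3.139 2.345 2.19
endloop
endfacet
facet normal -0.633 -0.774 -0.014
outer loop
vertex -3.139 2.345 2.19
vertex -1.335 0.881 1.583
vertex -2.602 1.891 2.996
endloop
endfacet
facet normal -0.589 0.470 0.657
outer loop
vertex -3.139 2.345 2.19
vertex -2.602 1.891 2.996
vertex -2.283 2.835 2.607
endloop
endfacet
facet normal 0.589 -0.470 -0.658
outer loop
vertex -1.335 0.881 1.583
vertex -1.017 1.825 1.193
vertex -0.48 1.37 1.999
endloop
endfacet
facet normal 0.118 -0.755 0.645
outer loop
vertex -1.335 0.881 1.583
vertex -0.48 1.37 1.999
vertex -2.602 1.891 2.996
endloop
endfacet
facet normal 0.118 -0.755 0.645
outer loop
vertex -2.602 1.891 2.996
vertex -0.48 1.37 1.999
vertex -1.747 2.38 3.413
endloop
endfacet
facet normal -0.589 0.470 0.657
outer loop
vertex -2.602 1.891 2.996
vertex -1.747 2.38 3.413
vertex -2.283 2.835 2.607
endloop
endfacet
facet normal 0.589 -0.470 -0.658
outer loop
vertex -0.48 1.37 1.999
vertex -1.017 1.825 1.193
vertex -0.161 2.315 1.61
endloop
endfacet
facet normal 0.751 0.018 0.660
outer loop
vertex -0.48 1.37 1.999
vertex -0.161 2.315 1.61
vertex -1.747 2.38 3.413
endloop
endfacet
facet normal 0.751 0.019 0.660
outer loop
vertex -1.747 2.38 3.413
vertex -0.161 2.315 1.61
vertex -1.428 3.325 3.023
endloop
endfacet
facet normal -0.589 0.470 0.657
outer loop
vertex -1.747 2.38 3.413
vertex -1.428 3.325 3.023
vertex -2.283 2.835 2.607
endloop
endfacet

endsolid


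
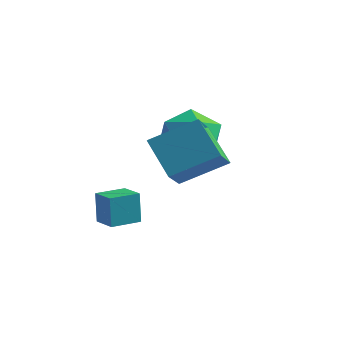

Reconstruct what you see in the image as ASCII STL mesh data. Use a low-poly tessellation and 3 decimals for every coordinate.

solid 
facet normal -0.084 -0.206 0.975
outer loop
vertex 0.53 3.968 3.07
vertex 0.232 2.869 2.812
vertex 1.354 3.148 2.968
endloop
endfacet
facet normal 0.406 0.300 0.863
outer loop
vertex 0.53 3.968 3.07
vertex 1.354 3.148 2.968
vertex 1.529 4.21 2.516
endloop
endfacet
facet normal 0.088 0.845 0.528
outer loop
vertex 0.53 3.968 3.07
vertex 1.529 4.21 2.516
vertex 0.514 4.588 2.081
endloop
endfacet
facet normal -0.598 0.674 0.432
outer loop
vertex 0.53 3.968 3.07
vertex 0.514 4.588 2.081
vertex -0.288 3.759 2.264
endloop
endfacet
facet normal -0.705 0.025 0.709
outer loop
vertex 0.53 3.968 3.07
vertex -0.288 3.759 2.264
vertex 0.232 2.869 2.812
endloop
endfacet
facet normal 0.903 0.033 0.428
outer loop
vertex 1.529 4.21 2.516
vertex 1.354 3.148 2.968
vertex 1.848 3.261 1.916
endloop
endfacet
facet normal 0.111 -0.786 0.608
outer loop
vertex 1.354 3.148 2.968
vertex 0.232 2.869 2.812
vertex 1.046 2.432 2.099
endloop
endfacet
facet normal -0.893 -0.413 0.178
outer loop
vertex 0.232 2.869 2.812
vertex -0.288 3.759 2.264
vertex 0.031 2.81 1.664
endloop
endfacet
facet normal -0.721 0.638 -0.270
outer loop
vertex -0.288 3.759 2.264
vertex 0.514 4.588 2.081
vertex 0.206 3.872 1.212
endloop
endfacet
facet normal 0.390 0.914 -0.115
outer loop
vertex 0.514 4.588 2.081
vertex 1.529 4.21 2.516
vertex 1.328 4.151 1.368
endloop
endfacet
facet normal 0.598 -0.674 -0.432
outer loop
vertex 1.03 3.052 1.11
vertex 1.848 3.261 1.916
vertex 1.046 2.432 2.099
endloop
endfacet
facet normal -0.088 -0.845 -0.528
outer loop
vertex 1.03 3.052 1.11
vertex 1.046 2.432 2.099
vertex 0.031 2.81 1.664
endloop
endfacet
facet normal -0.406 -0.300 -0.863
outer loop
vertex 1.03 3.052 1.11
vertex 0.031 2.81 1.664
vertex 0.206 3.872 1.212
endloop
endfacet
facet normal 0.084 0.206 -0.975
outer loop
vertex 1.03 3.052 1.11
vertex 0.206 3.872 1.212
vertex 1.328 4.151 1.368
endloop
endfacet
facet normal 0.705 -0.025 -0.709
outer loop
vertex 1.03 3.052 1.11
vertex 1.328 4.151 1.368
vertex 1.848 3.261 1.916
endloop
endfacet
facet normal 0.721 -0.638 0.270
outer loop
vertex 1.046 2.432 2.099
vertex 1.848 3.261 1.916
vertex 1.354 3.148 2.968
endloop
endfacet
facet normal -0.390 -0.914 0.115
outer loop
vertex 0.031 2.81 1.664
vertex 1.046 2.432 2.099
vertex 0.232 2.869 2.812
endloop
endfacet
facet normal -0.903 -0.033 -0.428
outer loop
vertex 0.206 3.872 1.212
vertex 0.031 2.81 1.664
vertex -0.288 3.759 2.264
endloop
endfacet
facet normal -0.111 0.786 -0.608
outer loop
vertex 1.328 4.151 1.368
vertex 0.206 3.872 1.212
vertex 0.514 4.588 2.081
endloop
endfacet
facet normal 0.893 0.413 -0.178
outer loop
vertex 1.848 3.261 1.916
vertex 1.328 4.151 1.368
vertex 1.529 4.21 2.516
endloop
endfacet
facet normal -0.903 0.405 -0.144
outer loop
vertex -1.42 1.349 -0.216
vertex -0.963 2.348 -0.27
vertex -1.287 1.225 -1.402
endloop
endfacet
facet normal -0.416 -0.908 0.048
outer loop
vertex -0.457 0.852 -1.27
vertex -1.42 1.349 -0.216
vertex -1.287 1.225 -1.402
endloop
endfacet
facet normal -0.903 0.405 -0.144
outer loop
vertex -1.287 1.225 -1.402
vertex -0.963 2.348 -0.27
vertex -0.83 2.224 -1.456
endloop
endfacet
facet normal 0.110 -0.104 -0.988
outer loop
vertex -0.83 2.224 -1.456
vertex -0.457 0.852 -1.27
vertex -1.287 1.225 -1.402
endloop
endfacet
facet normal -0.110 0.104 0.988
outer loop
vertex -1.42 1.349 -0.216
vertex -0.133 1.975 -0.138
vertex -0.963 2.348 -0.27
endloop
endfacet
facet normal -0.416 -0.908 0.048
outer loop
vertex -0.59 0.976 -0.084
vertex -1.42 1.349 -0.216
vertex -0.457 0.852 -1.27
endloop
endfacet
facet normal -0.110 0.104 0.988
outer loop
vertex -0.59 0.976 -0.084
vertex -0.133 1.975 -0.138
vertex -1.42 1.349 -0.216
endloop
endfacet
facet normal 0.416 0.908 -0.048
outer loop
vertex -0.963 2.348 -0.27
vertex -0.133 1.975 -0.138
vertex -0.83 2.224 -1.456
endloop
endfacet
facet normal 0.110 -0.104 -0.988
outer loop
vertex 0.0 1.851 -1.324
vertex -0.457 0.852 -1.27
vertex -0.83 2.224 -1.456
endloop
endfacet
facet normal 0.416 0.908 -0.048
outer loop
vertex -0.83 2.224 -1.456
vertex -0.133 1.975 -0.138
vertex 0.0 1.851 -1.324
endloop
endfacet
facet normal 0.903 -0.405 0.144
outer loop
vertex 0.0 1.851 -1.324
vertex -0.59 0.976 -0.084
vertex -0.457 0.852 -1.27
endloop
endfacet
facet normal 0.903 -0.405 0.144
outer loop
vertex -0.133 1.975 -0.138
vertex -0.59 0.976 -0.084
vertex 0.0 1.851 -1.324
endloop
endfacet
facet normal -0.695 -0.544 -0.470
outer loop
vertex 1.038 0.667 2.991
vertex 0.781 1.645 2.24
vertex 2.175 0.141 1.918
endloop
endfacet
facet normal 0.204 -0.776 0.597
outer loop
vertex 3.419 1.115 2.76
vertex 1.038 0.667 2.991
vertex 2.175 0.141 1.918
endloop
endfacet
facet normal -0.695 -0.543 -0.471
outer loop
vertex 2.175 0.141 1.918
vertex 0.781 1.645 2.24
vertex 1.919 1.12 1.167
endloop
endfacet
facet normal 0.690 -0.319 -0.650
outer loop
vertex 1.919 1.12 1.167
vertex 3.419 1.115 2.76
vertex 2.175 0.141 1.918
endloop
endfacet
facet normal -0.690 0.318 0.651
outer loop
vertex 1.038 0.667 2.991
vertex 2.025 2.619 3.082
vertex 0.781 1.645 2.24
endloop
endfacet
facet normal 0.204 -0.776 0.596
outer loop
vertex 2.281 1.64 3.833
vertex 1.038 0.667 2.991
vertex 3.419 1.115 2.76
endloop
endfacet
facet normal -0.690 0.318 0.650
outer loop
vertex 2.281 1.64 3.833
vertex 2.025 2.619 3.082
vertex 1.038 0.667 2.991
endloop
endfacet
facet normal -0.204 0.776 -0.596
outer loop
vertex 0.781 1.645 2.24
vertex 2.025 2.619 3.082
vertex 1.919 1.12 1.167
endloop
endfacet
facet normal 0.690 -0.318 -0.650
outer loop
vertex 3.162 2.093 2.009
vertex 3.419 1.115 2.76
vertex 1.919 1.12 1.167
endloop
endfacet
facet normal -0.204 0.776 -0.596
outer loop
vertex 1.919 1.12 1.167
vertex 2.025 2.619 3.082
vertex 3.162 2.093 2.009
endloop
endfacet
facet normal 0.695 0.544 0.471
outer loop
vertex 3.162 2.093 2.009
vertex 2.281 1.64 3.833
vertex 3.419 1.115 2.76
endloop
endfacet
facet normal 0.695 0.543 0.471
outer loop
vertex 2.025 2.619 3.082
vertex 2.281 1.64 3.833
vertex 3.162 2.093 2.009
endloop
endfacet

endsolid


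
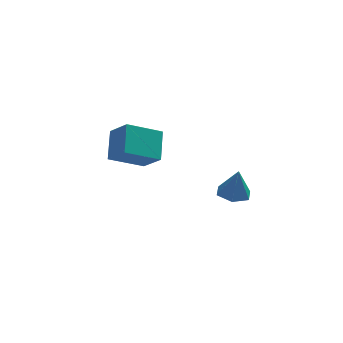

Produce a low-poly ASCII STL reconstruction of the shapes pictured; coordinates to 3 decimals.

solid 
facet normal -0.154 -0.016 -0.988
outer loop
vertex 1.346 -1.97 1.575
vertex 0.902 -1.499 1.637
vertex 1.526 -1.346 1.537
endloop
endfacet
facet normal 0.919 -0.246 0.309
outer loop
vertex 1.346 -1.97 1.575
vertex 1.526 -1.346 1.537
vertex 1.078 -1.481 2.763
endloop
endfacet
facet normal -0.154 -0.018 -0.988
outer loop
vertex 1.526 -1.346 1.537
vertex 0.902 -1.499 1.637
vertex 1.081 -0.876 1.598
endloop
endfacet
facet normal 0.707 0.627 0.327
outer loop
vertex 1.526 -1.346 1.537
vertex 1.081 -0.876 1.598
vertex 1.078 -1.481 2.763
endloop
endfacet
facet normal -0.156 -0.017 -0.988
outer loop
vertex 1.081 -0.876 1.598
vertex 0.902 -1.499 1.637
vertex 0.458 -1.029 1.699
endloop
endfacet
facet normal -0.142 0.879 0.456
outer loop
vertex 1.081 -0.876 1.598
vertex 0.458 -1.029 1.699
vertex 1.078 -1.481 2.763
endloop
endfacet
facet normal -0.154 -0.016 -0.988
outer loop
vertex 0.458 -1.029 1.699
vertex 0.902 -1.499 1.637
vertex 0.278 -1.653 1.737
endloop
endfacet
facet normal -0.782 0.260 0.566
outer loop
vertex 0.458 -1.029 1.699
vertex 0.278 -1.653 1.737
vertex 1.078 -1.481 2.763
endloop
endfacet
facet normal -0.154 -0.016 -0.988
outer loop
vertex 0.278 -1.653 1.737
vertex 0.902 -1.499 1.637
vertex 0.722 -2.123 1.675
endloop
endfacet
facet normal -0.571 -0.612 0.548
outer loop
vertex 0.278 -1.653 1.737
vertex 0.722 -2.123 1.675
vertex 1.078 -1.481 2.763
endloop
endfacet
facet normal -0.154 -0.016 -0.988
outer loop
vertex 0.722 -2.123 1.675
vertex 0.902 -1.499 1.637
vertex 1.346 -1.97 1.575
endloop
endfacet
facet normal 0.279 -0.864 0.419
outer loop
vertex 0.722 -2.123 1.675
vertex 1.346 -1.97 1.575
vertex 1.078 -1.481 2.763
endloop
endfacet
facet normal -0.436 0.594 -0.676
outer loop
vertex -2.689 3.701 1.725
vertex -1.324 3.896 1.017
vertex -2.939 2.637 0.951
endloop
endfacet
facet normal -0.881 -0.126 0.457
outer loop
vertex -2.416 1.924 1.763
vertex -2.689 3.701 1.725
vertex -2.939 2.637 0.951
endloop
endfacet
facet normal -0.435 0.594 -0.677
outer loop
vertex -2.939 2.637 0.951
vertex -1.324 3.896 1.017
vertex -1.574 2.831 0.243
endloop
endfacet
facet normal -0.187 -0.795 -0.578
outer loop
vertex -1.574 2.831 0.243
vertex -2.416 1.924 1.763
vertex -2.939 2.637 0.951
endloop
endfacet
facet normal 0.186 0.795 0.578
outer loop
vertex -2.689 3.701 1.725
vertex -0.801 3.183 1.829
vertex -1.324 3.896 1.017
endloop
endfacet
facet normal -0.881 -0.125 0.457
outer loop
vertex -2.166 2.989 2.537
vertex -2.689 3.701 1.725
vertex -2.416 1.924 1.763
endloop
endfacet
facet normal 0.186 0.795 0.577
outer loop
vertex -2.166 2.989 2.537
vertex -0.801 3.183 1.829
vertex -2.689 3.701 1.725
endloop
endfacet
facet normal 0.881 0.125 -0.457
outer loop
vertex -1.324 3.896 1.017
vertex -0.801 3.183 1.829
vertex -1.574 2.831 0.243
endloop
endfacet
facet normal -0.186 -0.795 -0.577
outer loop
vertex -1.051 2.119 1.055
vertex -2.416 1.924 1.763
vertex -1.574 2.831 0.243
endloop
endfacet
facet normal 0.881 0.126 -0.457
outer loop
vertex -1.574 2.831 0.243
vertex -0.801 3.183 1.829
vertex -1.051 2.119 1.055
endloop
endfacet
facet normal 0.436 -0.594 0.676
outer loop
vertex -1.051 2.119 1.055
vertex -2.166 2.989 2.537
vertex -2.416 1.924 1.763
endloop
endfacet
facet normal 0.435 -0.594 0.676
outer loop
vertex -0.801 3.183 1.829
vertex -2.166 2.989 2.537
vertex -1.051 2.119 1.055
endloop
endfacet

endsolid


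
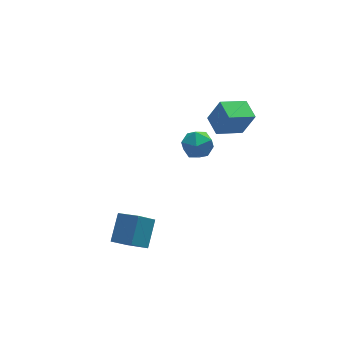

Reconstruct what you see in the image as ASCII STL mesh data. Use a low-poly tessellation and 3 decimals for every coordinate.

solid 
facet normal -0.439 0.749 -0.496
outer loop
vertex -3.879 -1.312 -3.05
vertex -2.849 -1.276 -3.906
vertex -4.796 -2.616 -4.208
endloop
endfacet
facet normal -0.769 -0.027 0.639
outer loop
vertex -3.971 -4.024 -3.274
vertex -3.879 -1.312 -3.05
vertex -4.796 -2.616 -4.208
endloop
endfacet
facet normal -0.438 0.749 -0.497
outer loop
vertex -4.796 -2.616 -4.208
vertex -2.849 -1.276 -3.906
vertex -3.765 -2.581 -5.064
endloop
endfacet
facet normal -0.465 -0.662 -0.587
outer loop
vertex -3.765 -2.581 -5.064
vertex -3.971 -4.024 -3.274
vertex -4.796 -2.616 -4.208
endloop
endfacet
facet normal 0.465 0.662 0.587
outer loop
vertex -3.879 -1.312 -3.05
vertex -2.024 -2.684 -2.972
vertex -2.849 -1.276 -3.906
endloop
endfacet
facet normal -0.769 -0.027 0.638
outer loop
vertex -3.055 -2.719 -2.116
vertex -3.879 -1.312 -3.05
vertex -3.971 -4.024 -3.274
endloop
endfacet
facet normal 0.465 0.662 0.587
outer loop
vertex -3.055 -2.719 -2.116
vertex -2.024 -2.684 -2.972
vertex -3.879 -1.312 -3.05
endloop
endfacet
facet normal 0.769 0.027 -0.639
outer loop
vertex -2.849 -1.276 -3.906
vertex -2.024 -2.684 -2.972
vertex -3.765 -2.581 -5.064
endloop
endfacet
facet normal -0.465 -0.662 -0.587
outer loop
vertex -2.941 -3.988 -4.13
vertex -3.971 -4.024 -3.274
vertex -3.765 -2.581 -5.064
endloop
endfacet
facet normal 0.769 0.026 -0.639
outer loop
vertex -3.765 -2.581 -5.064
vertex -2.024 -2.684 -2.972
vertex -2.941 -3.988 -4.13
endloop
endfacet
facet normal 0.439 -0.749 0.497
outer loop
vertex -2.941 -3.988 -4.13
vertex -3.055 -2.719 -2.116
vertex -3.971 -4.024 -3.274
endloop
endfacet
facet normal 0.438 -0.749 0.497
outer loop
vertex -2.024 -2.684 -2.972
vertex -3.055 -2.719 -2.116
vertex -2.941 -3.988 -4.13
endloop
endfacet
facet normal -0.975 -0.020 -0.223
outer loop
vertex 1.292 1.505 -1.316
vertex 1.245 0.402 -1.01
vertex 1.05 1.221 -0.232
endloop
endfacet
facet normal -0.776 0.631 -0.008
outer loop
vertex 1.292 1.505 -1.316
vertex 1.05 1.221 -0.232
vertex 1.761 2.093 -0.451
endloop
endfacet
facet normal -0.259 0.858 -0.443
outer loop
vertex 1.292 1.505 -1.316
vertex 1.761 2.093 -0.451
vertex 2.395 1.813 -1.364
endloop
endfacet
facet normal -0.138 0.348 -0.927
outer loop
vertex 1.292 1.505 -1.316
vertex 2.395 1.813 -1.364
vertex 2.076 0.768 -1.709
endloop
endfacet
facet normal -0.580 -0.195 -0.791
outer loop
vertex 1.292 1.505 -1.316
vertex 2.076 0.768 -1.709
vertex 1.245 0.402 -1.01
endloop
endfacet
facet normal -0.501 0.572 0.649
outer loop
vertex 1.761 2.093 -0.451
vertex 1.05 1.221 -0.232
vertex 2.004 1.352 0.389
endloop
endfacet
facet normal -0.823 -0.481 0.300
outer loop
vertex 1.05 1.221 -0.232
vertex 1.245 0.402 -1.01
vertex 1.685 0.307 0.044
endloop
endfacet
facet normal -0.185 -0.763 -0.619
outer loop
vertex 1.245 0.402 -1.01
vertex 2.076 0.768 -1.709
vertex 2.319 0.027 -0.869
endloop
endfacet
facet normal 0.531 0.115 -0.840
outer loop
vertex 2.076 0.768 -1.709
vertex 2.395 1.813 -1.364
vertex 3.03 0.899 -1.088
endloop
endfacet
facet normal 0.336 0.940 -0.055
outer loop
vertex 2.395 1.813 -1.364
vertex 1.761 2.093 -0.451
vertex 2.835 1.718 -0.31
endloop
endfacet
facet normal 0.138 -0.348 0.927
outer loop
vertex 2.788 0.615 -0.004
vertex 2.004 1.352 0.389
vertex 1.685 0.307 0.044
endloop
endfacet
facet normal 0.259 -0.858 0.443
outer loop
vertex 2.788 0.615 -0.004
vertex 1.685 0.307 0.044
vertex 2.319 0.027 -0.869
endloop
endfacet
facet normal 0.776 -0.631 0.008
outer loop
vertex 2.788 0.615 -0.004
vertex 2.319 0.027 -0.869
vertex 3.03 0.899 -1.088
endloop
endfacet
facet normal 0.975 0.020 0.223
outer loop
vertex 2.788 0.615 -0.004
vertex 3.03 0.899 -1.088
vertex 2.835 1.718 -0.31
endloop
endfacet
facet normal 0.580 0.195 0.791
outer loop
vertex 2.788 0.615 -0.004
vertex 2.835 1.718 -0.31
vertex 2.004 1.352 0.389
endloop
endfacet
facet normal -0.531 -0.115 0.840
outer loop
vertex 1.685 0.307 0.044
vertex 2.004 1.352 0.389
vertex 1.05 1.221 -0.232
endloop
endfacet
facet normal -0.336 -0.940 0.055
outer loop
vertex 2.319 0.027 -0.869
vertex 1.685 0.307 0.044
vertex 1.245 0.402 -1.01
endloop
endfacet
facet normal 0.501 -0.572 -0.649
outer loop
vertex 3.03 0.899 -1.088
vertex 2.319 0.027 -0.869
vertex 2.076 0.768 -1.709
endloop
endfacet
facet normal 0.823 0.481 -0.300
outer loop
vertex 2.835 1.718 -0.31
vertex 3.03 0.899 -1.088
vertex 2.395 1.813 -1.364
endloop
endfacet
facet normal 0.185 0.763 0.619
outer loop
vertex 2.004 1.352 0.389
vertex 2.835 1.718 -0.31
vertex 1.761 2.093 -0.451
endloop
endfacet
facet normal -0.923 -0.092 0.374
outer loop
vertex 2.889 -1.822 4.666
vertex 2.849 -0.453 4.903
vertex 2.206 -1.561 3.043
endloop
endfacet
facet normal 0.029 -0.985 -0.171
outer loop
vertex 3.951 -1.387 2.337
vertex 2.889 -1.822 4.666
vertex 2.206 -1.561 3.043
endloop
endfacet
facet normal -0.923 -0.092 0.374
outer loop
vertex 2.206 -1.561 3.043
vertex 2.849 -0.453 4.903
vertex 2.166 -0.192 3.28
endloop
endfacet
facet normal -0.384 0.147 -0.912
outer loop
vertex 2.166 -0.192 3.28
vertex 3.951 -1.387 2.337
vertex 2.206 -1.561 3.043
endloop
endfacet
facet normal 0.384 -0.147 0.912
outer loop
vertex 2.889 -1.822 4.666
vertex 4.594 -0.279 4.197
vertex 2.849 -0.453 4.903
endloop
endfacet
facet normal 0.029 -0.985 -0.171
outer loop
vertex 4.634 -1.648 3.96
vertex 2.889 -1.822 4.666
vertex 3.951 -1.387 2.337
endloop
endfacet
facet normal 0.384 -0.147 0.912
outer loop
vertex 4.634 -1.648 3.96
vertex 4.594 -0.279 4.197
vertex 2.889 -1.822 4.666
endloop
endfacet
facet normal -0.029 0.985 0.171
outer loop
vertex 2.849 -0.453 4.903
vertex 4.594 -0.279 4.197
vertex 2.166 -0.192 3.28
endloop
endfacet
facet normal -0.384 0.147 -0.912
outer loop
vertex 3.911 -0.018 2.574
vertex 3.951 -1.387 2.337
vertex 2.166 -0.192 3.28
endloop
endfacet
facet normal -0.029 0.985 0.171
outer loop
vertex 2.166 -0.192 3.28
vertex 4.594 -0.279 4.197
vertex 3.911 -0.018 2.574
endloop
endfacet
facet normal 0.923 0.092 -0.374
outer loop
vertex 3.911 -0.018 2.574
vertex 4.634 -1.648 3.96
vertex 3.951 -1.387 2.337
endloop
endfacet
facet normal 0.923 0.092 -0.374
outer loop
vertex 4.594 -0.279 4.197
vertex 4.634 -1.648 3.96
vertex 3.911 -0.018 2.574
endloop
endfacet

endsolid


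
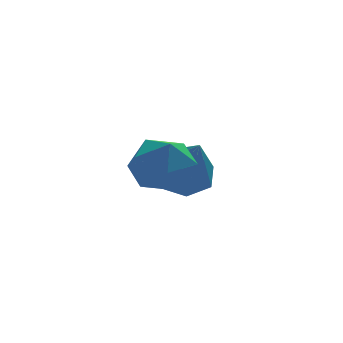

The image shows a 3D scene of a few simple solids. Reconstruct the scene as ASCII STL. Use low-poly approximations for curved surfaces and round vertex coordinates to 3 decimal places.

solid 
facet normal 0.199 0.227 0.953
outer loop
vertex -0.007 -1.185 -2.299
vertex 0.413 -2.026 -2.186
vertex 0.92 -1.279 -2.47
endloop
endfacet
facet normal 0.184 0.816 0.548
outer loop
vertex -0.007 -1.185 -2.299
vertex 0.92 -1.279 -2.47
vertex 0.38 -0.765 -3.054
endloop
endfacet
facet normal -0.459 0.855 0.240
outer loop
vertex -0.007 -1.185 -2.299
vertex 0.38 -0.765 -3.054
vertex -0.46 -1.195 -3.13
endloop
endfacet
facet normal -0.841 0.291 0.455
outer loop
vertex -0.007 -1.185 -2.299
vertex -0.46 -1.195 -3.13
vertex -0.439 -1.974 -2.593
endloop
endfacet
facet normal -0.434 -0.096 0.896
outer loop
vertex -0.007 -1.185 -2.299
vertex -0.439 -1.974 -2.593
vertex 0.413 -2.026 -2.186
endloop
endfacet
facet normal 0.671 0.741 0.032
outer loop
vertex 0.38 -0.765 -3.054
vertex 0.92 -1.279 -2.47
vertex 1.039 -1.346 -3.407
endloop
endfacet
facet normal 0.695 -0.210 0.688
outer loop
vertex 0.92 -1.279 -2.47
vertex 0.413 -2.026 -2.186
vertex 1.06 -2.125 -2.87
endloop
endfacet
facet normal -0.329 -0.734 0.594
outer loop
vertex 0.413 -2.026 -2.186
vertex -0.439 -1.974 -2.593
vertex 0.22 -2.555 -2.946
endloop
endfacet
facet normal -0.987 -0.108 -0.118
outer loop
vertex -0.439 -1.974 -2.593
vertex -0.46 -1.195 -3.13
vertex -0.32 -2.041 -3.53
endloop
endfacet
facet normal -0.369 0.804 -0.466
outer loop
vertex -0.46 -1.195 -3.13
vertex 0.38 -0.765 -3.054
vertex 0.187 -1.294 -3.814
endloop
endfacet
facet normal 0.841 -0.291 -0.455
outer loop
vertex 0.607 -2.135 -3.701
vertex 1.039 -1.346 -3.407
vertex 1.06 -2.125 -2.87
endloop
endfacet
facet normal 0.459 -0.855 -0.240
outer loop
vertex 0.607 -2.135 -3.701
vertex 1.06 -2.125 -2.87
vertex 0.22 -2.555 -2.946
endloop
endfacet
facet normal -0.184 -0.816 -0.548
outer loop
vertex 0.607 -2.135 -3.701
vertex 0.22 -2.555 -2.946
vertex -0.32 -2.041 -3.53
endloop
endfacet
facet normal -0.199 -0.227 -0.953
outer loop
vertex 0.607 -2.135 -3.701
vertex -0.32 -2.041 -3.53
vertex 0.187 -1.294 -3.814
endloop
endfacet
facet normal 0.434 0.096 -0.896
outer loop
vertex 0.607 -2.135 -3.701
vertex 0.187 -1.294 -3.814
vertex 1.039 -1.346 -3.407
endloop
endfacet
facet normal 0.987 0.108 0.118
outer loop
vertex 1.06 -2.125 -2.87
vertex 1.039 -1.346 -3.407
vertex 0.92 -1.279 -2.47
endloop
endfacet
facet normal 0.369 -0.804 0.466
outer loop
vertex 0.22 -2.555 -2.946
vertex 1.06 -2.125 -2.87
vertex 0.413 -2.026 -2.186
endloop
endfacet
facet normal -0.671 -0.741 -0.032
outer loop
vertex -0.32 -2.041 -3.53
vertex 0.22 -2.555 -2.946
vertex -0.439 -1.974 -2.593
endloop
endfacet
facet normal -0.695 0.210 -0.688
outer loop
vertex 0.187 -1.294 -3.814
vertex -0.32 -2.041 -3.53
vertex -0.46 -1.195 -3.13
endloop
endfacet
facet normal 0.329 0.734 -0.594
outer loop
vertex 1.039 -1.346 -3.407
vertex 0.187 -1.294 -3.814
vertex 0.38 -0.765 -3.054
endloop
endfacet
facet normal -0.094 0.673 -0.734
outer loop
vertex 2.083 0.588 -4.702
vertex 1.394 0.979 -4.255
vertex 2.283 1.163 -4.2
endloop
endfacet
facet normal 0.918 -0.389 0.080
outer loop
vertex 2.083 0.588 -4.702
vertex 2.283 1.163 -4.2
vertex 1.566 -0.259 -2.905
endloop
endfacet
facet normal -0.094 0.673 -0.734
outer loop
vertex 2.283 1.163 -4.2
vertex 1.394 0.979 -4.255
vertex 1.814 1.6 -3.739
endloop
endfacet
facet normal 0.768 0.174 0.616
outer loop
vertex 2.283 1.163 -4.2
vertex 1.814 1.6 -3.739
vertex 1.566 -0.259 -2.905
endloop
endfacet
facet normal -0.093 0.673 -0.734
outer loop
vertex 1.814 1.6 -3.739
vertex 1.394 0.979 -4.255
vertex 1.028 1.57 -3.667
endloop
endfacet
facet normal 0.068 0.401 0.914
outer loop
vertex 1.814 1.6 -3.739
vertex 1.028 1.57 -3.667
vertex 1.566 -0.259 -2.905
endloop
endfacet
facet normal -0.094 0.672 -0.734
outer loop
vertex 1.028 1.57 -3.667
vertex 1.394 0.979 -4.255
vertex 0.518 1.095 -4.037
endloop
endfacet
facet normal -0.653 0.119 0.748
outer loop
vertex 1.028 1.57 -3.667
vertex 0.518 1.095 -4.037
vertex 1.566 -0.259 -2.905
endloop
endfacet
facet normal -0.093 0.673 -0.733
outer loop
vertex 0.518 1.095 -4.037
vertex 1.394 0.979 -4.255
vertex 0.667 0.533 -4.572
endloop
endfacet
facet normal -0.855 -0.458 0.243
outer loop
vertex 0.518 1.095 -4.037
vertex 0.667 0.533 -4.572
vertex 1.566 -0.259 -2.905
endloop
endfacet
facet normal -0.093 0.673 -0.733
outer loop
vertex 0.667 0.533 -4.572
vertex 1.394 0.979 -4.255
vertex 1.363 0.307 -4.868
endloop
endfacet
facet normal -0.384 -0.897 -0.219
outer loop
vertex 0.667 0.533 -4.572
vertex 1.363 0.307 -4.868
vertex 1.566 -0.259 -2.905
endloop
endfacet
facet normal -0.094 0.673 -0.733
outer loop
vertex 1.363 0.307 -4.868
vertex 1.394 0.979 -4.255
vertex 2.083 0.588 -4.702
endloop
endfacet
facet normal 0.405 -0.866 -0.292
outer loop
vertex 1.363 0.307 -4.868
vertex 2.083 0.588 -4.702
vertex 1.566 -0.259 -2.905
endloop
endfacet

endsolid


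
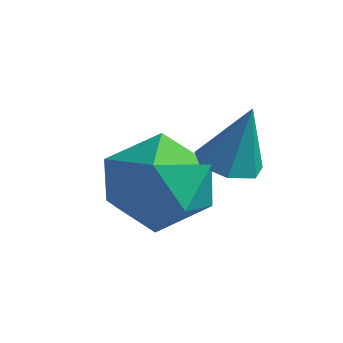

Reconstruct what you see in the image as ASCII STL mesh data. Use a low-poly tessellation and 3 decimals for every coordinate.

solid 
facet normal -0.548 0.814 -0.193
outer loop
vertex -2.946 -1.92 -1.624
vertex -3.508 -2.073 -0.674
vertex -2.583 -1.451 -0.68
endloop
endfacet
facet normal 0.105 0.874 -0.474
outer loop
vertex -2.946 -1.92 -1.624
vertex -2.583 -1.451 -0.68
vertex -1.857 -1.92 -1.384
endloop
endfacet
facet normal 0.203 0.328 -0.923
outer loop
vertex -2.946 -1.92 -1.624
vertex -1.857 -1.92 -1.384
vertex -2.333 -2.832 -1.813
endloop
endfacet
facet normal -0.389 -0.071 -0.919
outer loop
vertex -2.946 -1.92 -1.624
vertex -2.333 -2.832 -1.813
vertex -3.353 -2.927 -1.374
endloop
endfacet
facet normal -0.854 0.229 -0.468
outer loop
vertex -2.946 -1.92 -1.624
vertex -3.353 -2.927 -1.374
vertex -3.508 -2.073 -0.674
endloop
endfacet
facet normal 0.579 0.813 0.055
outer loop
vertex -1.857 -1.92 -1.384
vertex -2.583 -1.451 -0.68
vertex -1.747 -2.073 -0.286
endloop
endfacet
facet normal -0.478 0.715 0.510
outer loop
vertex -2.583 -1.451 -0.68
vertex -3.508 -2.073 -0.674
vertex -2.767 -2.168 0.153
endloop
endfacet
facet normal -0.971 -0.230 0.065
outer loop
vertex -3.508 -2.073 -0.674
vertex -3.353 -2.927 -1.374
vertex -3.243 -3.08 -0.276
endloop
endfacet
facet normal -0.219 -0.715 -0.664
outer loop
vertex -3.353 -2.927 -1.374
vertex -2.333 -2.832 -1.813
vertex -2.517 -3.549 -0.98
endloop
endfacet
facet normal 0.739 -0.070 -0.670
outer loop
vertex -2.333 -2.832 -1.813
vertex -1.857 -1.92 -1.384
vertex -1.592 -2.927 -0.986
endloop
endfacet
facet normal 0.389 0.071 0.919
outer loop
vertex -2.154 -3.08 -0.036
vertex -1.747 -2.073 -0.286
vertex -2.767 -2.168 0.153
endloop
endfacet
facet normal -0.203 -0.328 0.923
outer loop
vertex -2.154 -3.08 -0.036
vertex -2.767 -2.168 0.153
vertex -3.243 -3.08 -0.276
endloop
endfacet
facet normal -0.105 -0.874 0.474
outer loop
vertex -2.154 -3.08 -0.036
vertex -3.243 -3.08 -0.276
vertex -2.517 -3.549 -0.98
endloop
endfacet
facet normal 0.548 -0.814 0.193
outer loop
vertex -2.154 -3.08 -0.036
vertex -2.517 -3.549 -0.98
vertex -1.592 -2.927 -0.986
endloop
endfacet
facet normal 0.854 -0.229 0.468
outer loop
vertex -2.154 -3.08 -0.036
vertex -1.592 -2.927 -0.986
vertex -1.747 -2.073 -0.286
endloop
endfacet
facet normal 0.219 0.715 0.664
outer loop
vertex -2.767 -2.168 0.153
vertex -1.747 -2.073 -0.286
vertex -2.583 -1.451 -0.68
endloop
endfacet
facet normal -0.739 0.070 0.670
outer loop
vertex -3.243 -3.08 -0.276
vertex -2.767 -2.168 0.153
vertex -3.508 -2.073 -0.674
endloop
endfacet
facet normal -0.579 -0.813 -0.055
outer loop
vertex -2.517 -3.549 -0.98
vertex -3.243 -3.08 -0.276
vertex -3.353 -2.927 -1.374
endloop
endfacet
facet normal 0.478 -0.715 -0.510
outer loop
vertex -1.592 -2.927 -0.986
vertex -2.517 -3.549 -0.98
vertex -2.333 -2.832 -1.813
endloop
endfacet
facet normal 0.971 0.230 -0.065
outer loop
vertex -1.747 -2.073 -0.286
vertex -1.592 -2.927 -0.986
vertex -1.857 -1.92 -1.384
endloop
endfacet
facet normal -0.248 -0.142 -0.958
outer loop
vertex -1.275 -2.238 -0.367
vertex -1.651 -1.758 -0.341
vertex -1.06 -1.77 -0.492
endloop
endfacet
facet normal 0.909 -0.363 0.205
outer loop
vertex -1.275 -2.238 -0.367
vertex -1.06 -1.77 -0.492
vertex -1.309 -1.562 0.981
endloop
endfacet
facet normal -0.248 -0.144 -0.958
outer loop
vertex -1.06 -1.77 -0.492
vertex -1.651 -1.758 -0.341
vertex -1.29 -1.294 -0.504
endloop
endfacet
facet normal 0.896 0.435 0.090
outer loop
vertex -1.06 -1.77 -0.492
vertex -1.29 -1.294 -0.504
vertex -1.309 -1.562 0.981
endloop
endfacet
facet normal -0.250 -0.142 -0.958
outer loop
vertex -1.29 -1.294 -0.504
vertex -1.651 -1.758 -0.341
vertex -1.792 -1.167 -0.392
endloop
endfacet
facet normal 0.278 0.945 0.174
outer loop
vertex -1.29 -1.294 -0.504
vertex -1.792 -1.167 -0.392
vertex -1.309 -1.562 0.981
endloop
endfacet
facet normal -0.247 -0.142 -0.959
outer loop
vertex -1.792 -1.167 -0.392
vertex -1.651 -1.758 -0.341
vertex -2.188 -1.485 -0.243
endloop
endfacet
facet normal -0.481 0.783 0.394
outer loop
vertex -1.792 -1.167 -0.392
vertex -2.188 -1.485 -0.243
vertex -1.309 -1.562 0.981
endloop
endfacet
facet normal -0.248 -0.143 -0.958
outer loop
vertex -2.188 -1.485 -0.243
vertex -1.651 -1.758 -0.341
vertex -2.179 -2.009 -0.167
endloop
endfacet
facet normal -0.808 0.071 0.585
outer loop
vertex -2.188 -1.485 -0.243
vertex -2.179 -2.009 -0.167
vertex -1.309 -1.562 0.981
endloop
endfacet
facet normal -0.249 -0.141 -0.958
outer loop
vertex -2.179 -2.009 -0.167
vertex -1.651 -1.758 -0.341
vertex -1.773 -2.344 -0.223
endloop
endfacet
facet normal -0.457 -0.655 0.602
outer loop
vertex -2.179 -2.009 -0.167
vertex -1.773 -2.344 -0.223
vertex -1.309 -1.562 0.981
endloop
endfacet
facet normal -0.247 -0.142 -0.959
outer loop
vertex -1.773 -2.344 -0.223
vertex -1.651 -1.758 -0.341
vertex -1.275 -2.238 -0.367
endloop
endfacet
facet normal 0.306 -0.848 0.433
outer loop
vertex -1.773 -2.344 -0.223
vertex -1.275 -2.238 -0.367
vertex -1.309 -1.562 0.981
endloop
endfacet

endsolid


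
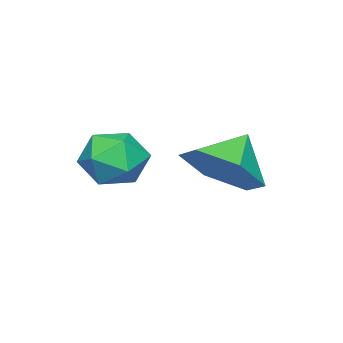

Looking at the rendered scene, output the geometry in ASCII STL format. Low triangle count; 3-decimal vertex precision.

solid 
facet normal -0.921 -0.288 0.263
outer loop
vertex -0.675 1.146 0.106
vertex -0.418 0.573 0.378
vertex -0.484 1.135 0.762
endloop
endfacet
facet normal -0.868 0.424 0.260
outer loop
vertex -0.675 1.146 0.106
vertex -0.484 1.135 0.762
vertex -0.336 1.676 0.373
endloop
endfacet
facet normal -0.671 0.628 -0.395
outer loop
vertex -0.675 1.146 0.106
vertex -0.336 1.676 0.373
vertex -0.179 1.45 -0.253
endloop
endfacet
facet normal -0.602 0.039 -0.798
outer loop
vertex -0.675 1.146 0.106
vertex -0.179 1.45 -0.253
vertex -0.229 0.768 -0.249
endloop
endfacet
facet normal -0.756 -0.525 -0.391
outer loop
vertex -0.675 1.146 0.106
vertex -0.229 0.768 -0.249
vertex -0.418 0.573 0.378
endloop
endfacet
facet normal -0.349 0.608 0.713
outer loop
vertex -0.336 1.676 0.373
vertex -0.484 1.135 0.762
vertex 0.129 1.432 0.809
endloop
endfacet
facet normal -0.436 -0.542 0.718
outer loop
vertex -0.484 1.135 0.762
vertex -0.418 0.573 0.378
vertex 0.079 0.75 0.813
endloop
endfacet
facet normal -0.168 -0.926 -0.339
outer loop
vertex -0.418 0.573 0.378
vertex -0.229 0.768 -0.249
vertex 0.236 0.524 0.187
endloop
endfacet
facet normal 0.082 -0.012 -0.997
outer loop
vertex -0.229 0.768 -0.249
vertex -0.179 1.45 -0.253
vertex 0.384 1.065 -0.202
endloop
endfacet
facet normal -0.031 0.938 -0.346
outer loop
vertex -0.179 1.45 -0.253
vertex -0.336 1.676 0.373
vertex 0.318 1.627 0.182
endloop
endfacet
facet normal 0.602 -0.039 0.798
outer loop
vertex 0.575 1.054 0.454
vertex 0.129 1.432 0.809
vertex 0.079 0.75 0.813
endloop
endfacet
facet normal 0.671 -0.628 0.395
outer loop
vertex 0.575 1.054 0.454
vertex 0.079 0.75 0.813
vertex 0.236 0.524 0.187
endloop
endfacet
facet normal 0.868 -0.424 -0.260
outer loop
vertex 0.575 1.054 0.454
vertex 0.236 0.524 0.187
vertex 0.384 1.065 -0.202
endloop
endfacet
facet normal 0.921 0.288 -0.263
outer loop
vertex 0.575 1.054 0.454
vertex 0.384 1.065 -0.202
vertex 0.318 1.627 0.182
endloop
endfacet
facet normal 0.756 0.525 0.391
outer loop
vertex 0.575 1.054 0.454
vertex 0.318 1.627 0.182
vertex 0.129 1.432 0.809
endloop
endfacet
facet normal -0.082 0.012 0.997
outer loop
vertex 0.079 0.75 0.813
vertex 0.129 1.432 0.809
vertex -0.484 1.135 0.762
endloop
endfacet
facet normal 0.031 -0.938 0.346
outer loop
vertex 0.236 0.524 0.187
vertex 0.079 0.75 0.813
vertex -0.418 0.573 0.378
endloop
endfacet
facet normal 0.349 -0.608 -0.713
outer loop
vertex 0.384 1.065 -0.202
vertex 0.236 0.524 0.187
vertex -0.229 0.768 -0.249
endloop
endfacet
facet normal 0.436 0.542 -0.718
outer loop
vertex 0.318 1.627 0.182
vertex 0.384 1.065 -0.202
vertex -0.179 1.45 -0.253
endloop
endfacet
facet normal 0.168 0.926 0.339
outer loop
vertex 0.129 1.432 0.809
vertex 0.318 1.627 0.182
vertex -0.336 1.676 0.373
endloop
endfacet
facet normal 0.717 -0.126 -0.685
outer loop
vertex -1.148 2.965 0.121
vertex -1.618 2.337 -0.256
vertex -1.715 3.164 -0.509
endloop
endfacet
facet normal -0.231 0.848 0.476
outer loop
vertex -1.148 2.965 0.121
vertex -1.715 3.164 -0.509
vertex -2.342 2.463 0.436
endloop
endfacet
facet normal 0.718 -0.125 -0.685
outer loop
vertex -1.715 3.164 -0.509
vertex -1.618 2.337 -0.256
vertex -2.184 2.536 -0.886
endloop
endfacet
facet normal -0.782 0.620 -0.059
outer loop
vertex -1.715 3.164 -0.509
vertex -2.184 2.536 -0.886
vertex -2.342 2.463 0.436
endloop
endfacet
facet normal 0.718 -0.125 -0.685
outer loop
vertex -2.184 2.536 -0.886
vertex -1.618 2.337 -0.256
vertex -2.087 1.709 -0.633
endloop
endfacet
facet normal -0.980 -0.153 -0.126
outer loop
vertex -2.184 2.536 -0.886
vertex -2.087 1.709 -0.633
vertex -2.342 2.463 0.436
endloop
endfacet
facet normal 0.718 -0.125 -0.685
outer loop
vertex -2.087 1.709 -0.633
vertex -1.618 2.337 -0.256
vertex -1.52 1.51 -0.003
endloop
endfacet
facet normal -0.627 -0.699 0.344
outer loop
vertex -2.087 1.709 -0.633
vertex -1.52 1.51 -0.003
vertex -2.342 2.463 0.436
endloop
endfacet
facet normal 0.717 -0.125 -0.686
outer loop
vertex -1.52 1.51 -0.003
vertex -1.618 2.337 -0.256
vertex -1.051 2.138 0.373
endloop
endfacet
facet normal -0.075 -0.470 0.879
outer loop
vertex -1.52 1.51 -0.003
vertex -1.051 2.138 0.373
vertex -2.342 2.463 0.436
endloop
endfacet
facet normal 0.717 -0.125 -0.686
outer loop
vertex -1.051 2.138 0.373
vertex -1.618 2.337 -0.256
vertex -1.148 2.965 0.121
endloop
endfacet
facet normal 0.122 0.302 0.945
outer loop
vertex -1.051 2.138 0.373
vertex -1.148 2.965 0.121
vertex -2.342 2.463 0.436
endloop
endfacet

endsolid


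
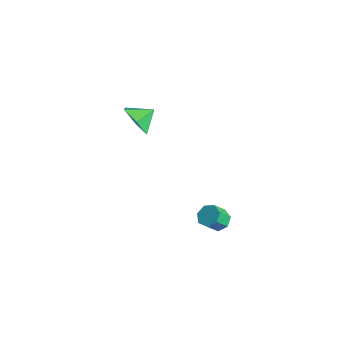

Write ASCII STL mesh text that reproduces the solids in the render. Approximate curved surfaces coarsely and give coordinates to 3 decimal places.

solid 
facet normal -0.184 -0.844 -0.503
outer loop
vertex -3.408 -1.874 3.951
vertex -4.092 -1.374 3.363
vertex -3.103 -1.42 3.078
endloop
endfacet
facet normal 0.844 0.294 0.448
outer loop
vertex -3.408 -1.874 3.951
vertex -3.103 -1.42 3.078
vertex -3.888 -0.446 3.917
endloop
endfacet
facet normal -0.184 -0.845 -0.503
outer loop
vertex -3.103 -1.42 3.078
vertex -4.092 -1.374 3.363
vertex -3.786 -0.921 2.49
endloop
endfacet
facet normal 0.680 0.709 -0.188
outer loop
vertex -3.103 -1.42 3.078
vertex -3.786 -0.921 2.49
vertex -3.888 -0.446 3.917
endloop
endfacet
facet normal -0.185 -0.844 -0.503
outer loop
vertex -3.786 -0.921 2.49
vertex -4.092 -1.374 3.363
vertex -4.775 -0.875 2.776
endloop
endfacet
facet normal -0.048 0.947 -0.319
outer loop
vertex -3.786 -0.921 2.49
vertex -4.775 -0.875 2.776
vertex -3.888 -0.446 3.917
endloop
endfacet
facet normal -0.185 -0.844 -0.503
outer loop
vertex -4.775 -0.875 2.776
vertex -4.092 -1.374 3.363
vertex -5.08 -1.328 3.649
endloop
endfacet
facet normal -0.611 0.769 0.186
outer loop
vertex -4.775 -0.875 2.776
vertex -5.08 -1.328 3.649
vertex -3.888 -0.446 3.917
endloop
endfacet
facet normal -0.185 -0.844 -0.503
outer loop
vertex -5.08 -1.328 3.649
vertex -4.092 -1.374 3.363
vertex -4.397 -1.828 4.237
endloop
endfacet
facet normal -0.447 0.355 0.821
outer loop
vertex -5.08 -1.328 3.649
vertex -4.397 -1.828 4.237
vertex -3.888 -0.446 3.917
endloop
endfacet
facet normal -0.185 -0.844 -0.503
outer loop
vertex -4.397 -1.828 4.237
vertex -4.092 -1.374 3.363
vertex -3.408 -1.874 3.951
endloop
endfacet
facet normal 0.281 0.117 0.953
outer loop
vertex -4.397 -1.828 4.237
vertex -3.408 -1.874 3.951
vertex -3.888 -0.446 3.917
endloop
endfacet
facet normal -0.029 0.658 -0.753
outer loop
vertex -0.516 1.729 -3.127
vertex -0.915 1.325 -3.465
vertex -1.077 1.804 -3.04
endloop
endfacet
facet normal 0.199 0.741 0.641
outer loop
vertex -0.516 1.729 -3.127
vertex -1.077 1.804 -3.04
vertex -0.486 1.038 -2.337
endloop
endfacet
facet normal 0.199 0.741 0.641
outer loop
vertex -0.486 1.038 -2.337
vertex -1.077 1.804 -3.04
vertex -1.047 1.113 -2.25
endloop
endfacet
facet normal 0.029 -0.659 0.752
outer loop
vertex -0.486 1.038 -2.337
vertex -1.047 1.113 -2.25
vertex -0.885 0.635 -2.675
endloop
endfacet
facet normal -0.028 0.658 -0.752
outer loop
vertex -1.077 1.804 -3.04
vertex -0.915 1.325 -3.465
vertex -1.516 1.519 -3.273
endloop
endfacet
facet normal -0.642 0.565 0.518
outer loop
vertex -1.077 1.804 -3.04
vertex -1.516 1.519 -3.273
vertex -1.047 1.113 -2.25
endloop
endfacet
facet normal -0.642 0.565 0.518
outer loop
vertex -1.047 1.113 -2.25
vertex -1.516 1.519 -3.273
vertex -1.486 0.828 -2.483
endloop
endfacet
facet normal 0.029 -0.659 0.752
outer loop
vertex -1.047 1.113 -2.25
vertex -1.486 0.828 -2.483
vertex -0.885 0.635 -2.675
endloop
endfacet
facet normal -0.028 0.658 -0.753
outer loop
vertex -1.516 1.519 -3.273
vertex -0.915 1.325 -3.465
vertex -1.502 1.088 -3.65
endloop
endfacet
facet normal -0.999 -0.037 0.005
outer loop
vertex -1.516 1.519 -3.273
vertex -1.502 1.088 -3.65
vertex -1.486 0.828 -2.483
endloop
endfacet
facet normal -0.999 -0.037 0.005
outer loop
vertex -1.486 0.828 -2.483
vertex -1.502 1.088 -3.65
vertex -1.472 0.397 -2.86
endloop
endfacet
facet normal 0.029 -0.658 0.753
outer loop
vertex -1.486 0.828 -2.483
vertex -1.472 0.397 -2.86
vertex -0.885 0.635 -2.675
endloop
endfacet
facet normal -0.029 0.658 -0.752
outer loop
vertex -1.502 1.088 -3.65
vertex -0.915 1.325 -3.465
vertex -1.046 0.836 -3.888
endloop
endfacet
facet normal -0.604 -0.611 -0.511
outer loop
vertex -1.502 1.088 -3.65
vertex -1.046 0.836 -3.888
vertex -1.472 0.397 -2.86
endloop
endfacet
facet normal -0.604 -0.611 -0.511
outer loop
vertex -1.472 0.397 -2.86
vertex -1.046 0.836 -3.888
vertex -1.016 0.145 -3.098
endloop
endfacet
facet normal 0.029 -0.658 0.753
outer loop
vertex -1.472 0.397 -2.86
vertex -1.016 0.145 -3.098
vertex -0.885 0.635 -2.675
endloop
endfacet
facet normal -0.029 0.658 -0.752
outer loop
vertex -1.046 0.836 -3.888
vertex -0.915 1.325 -3.465
vertex -0.491 0.953 -3.807
endloop
endfacet
facet normal 0.247 -0.725 -0.643
outer loop
vertex -1.046 0.836 -3.888
vertex -0.491 0.953 -3.807
vertex -1.016 0.145 -3.098
endloop
endfacet
facet normal 0.247 -0.725 -0.643
outer loop
vertex -1.016 0.145 -3.098
vertex -0.491 0.953 -3.807
vertex -0.461 0.262 -3.017
endloop
endfacet
facet normal 0.029 -0.658 0.753
outer loop
vertex -1.016 0.145 -3.098
vertex -0.461 0.262 -3.017
vertex -0.885 0.635 -2.675
endloop
endfacet
facet normal -0.029 0.658 -0.752
outer loop
vertex -0.491 0.953 -3.807
vertex -0.915 1.325 -3.465
vertex -0.255 1.35 -3.469
endloop
endfacet
facet normal 0.911 -0.293 -0.291
outer loop
vertex -0.491 0.953 -3.807
vertex -0.255 1.35 -3.469
vertex -0.461 0.262 -3.017
endloop
endfacet
facet normal 0.911 -0.293 -0.290
outer loop
vertex -0.461 0.262 -3.017
vertex -0.255 1.35 -3.469
vertex -0.226 0.659 -2.679
endloop
endfacet
facet normal 0.029 -0.658 0.753
outer loop
vertex -0.461 0.262 -3.017
vertex -0.226 0.659 -2.679
vertex -0.885 0.635 -2.675
endloop
endfacet
facet normal -0.029 0.658 -0.752
outer loop
vertex -0.255 1.35 -3.469
vertex -0.915 1.325 -3.465
vertex -0.516 1.729 -3.127
endloop
endfacet
facet normal 0.890 0.359 0.281
outer loop
vertex -0.255 1.35 -3.469
vertex -0.516 1.729 -3.127
vertex -0.226 0.659 -2.679
endloop
endfacet
facet normal 0.891 0.359 0.280
outer loop
vertex -0.226 0.659 -2.679
vertex -0.516 1.729 -3.127
vertex -0.486 1.038 -2.337
endloop
endfacet
facet normal 0.029 -0.659 0.752
outer loop
vertex -0.226 0.659 -2.679
vertex -0.486 1.038 -2.337
vertex -0.885 0.635 -2.675
endloop
endfacet

endsolid
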